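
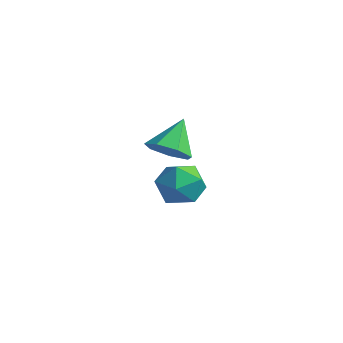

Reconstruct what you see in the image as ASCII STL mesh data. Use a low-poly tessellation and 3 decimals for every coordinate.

solid 
facet normal 0.181 -0.704 -0.686
outer loop
vertex 3.207 0.37 2.204
vertex 2.417 0.681 1.676
vertex 3.367 0.986 1.614
endloop
endfacet
facet normal 0.773 0.322 0.546
outer loop
vertex 3.207 0.37 2.204
vertex 3.367 0.986 1.614
vertex 2.103 1.899 2.864
endloop
endfacet
facet normal 0.181 -0.704 -0.686
outer loop
vertex 3.367 0.986 1.614
vertex 2.417 0.681 1.676
vertex 2.811 1.372 1.071
endloop
endfacet
facet normal 0.578 0.816 -0.012
outer loop
vertex 3.367 0.986 1.614
vertex 2.811 1.372 1.071
vertex 2.103 1.899 2.864
endloop
endfacet
facet normal 0.181 -0.704 -0.687
outer loop
vertex 2.811 1.372 1.071
vertex 2.417 0.681 1.676
vertex 1.958 1.238 0.984
endloop
endfacet
facet normal -0.115 0.940 -0.322
outer loop
vertex 2.811 1.372 1.071
vertex 1.958 1.238 0.984
vertex 2.103 1.899 2.864
endloop
endfacet
facet normal 0.181 -0.704 -0.687
outer loop
vertex 1.958 1.238 0.984
vertex 2.417 0.681 1.676
vertex 1.451 0.684 1.418
endloop
endfacet
facet normal -0.785 0.601 -0.151
outer loop
vertex 1.958 1.238 0.984
vertex 1.451 0.684 1.418
vertex 2.103 1.899 2.864
endloop
endfacet
facet normal 0.181 -0.705 -0.686
outer loop
vertex 1.451 0.684 1.418
vertex 2.417 0.681 1.676
vertex 1.67 0.128 2.047
endloop
endfacet
facet normal -0.927 0.055 0.371
outer loop
vertex 1.451 0.684 1.418
vertex 1.67 0.128 2.047
vertex 2.103 1.899 2.864
endloop
endfacet
facet normal 0.181 -0.705 -0.686
outer loop
vertex 1.67 0.128 2.047
vertex 2.417 0.681 1.676
vertex 2.452 -0.012 2.397
endloop
endfacet
facet normal -0.434 -0.288 0.854
outer loop
vertex 1.67 0.128 2.047
vertex 2.452 -0.012 2.397
vertex 2.103 1.899 2.864
endloop
endfacet
facet normal 0.181 -0.705 -0.686
outer loop
vertex 2.452 -0.012 2.397
vertex 2.417 0.681 1.676
vertex 3.207 0.37 2.204
endloop
endfacet
facet normal 0.323 -0.169 0.931
outer loop
vertex 2.452 -0.012 2.397
vertex 3.207 0.37 2.204
vertex 2.103 1.899 2.864
endloop
endfacet
facet normal 0.323 0.338 0.884
outer loop
vertex 0.063 4.807 -2.007
vertex 0.047 3.68 -1.57
vertex 1.046 4.109 -2.099
endloop
endfacet
facet normal 0.564 0.748 0.351
outer loop
vertex 0.063 4.807 -2.007
vertex 1.046 4.109 -2.099
vertex 0.707 4.802 -3.031
endloop
endfacet
facet normal 0.000 1.000 -0.005
outer loop
vertex 0.063 4.807 -2.007
vertex 0.707 4.802 -3.031
vertex -0.501 4.802 -3.077
endloop
endfacet
facet normal -0.590 0.747 0.307
outer loop
vertex 0.063 4.807 -2.007
vertex -0.501 4.802 -3.077
vertex -0.909 4.108 -2.174
endloop
endfacet
facet normal -0.390 0.338 0.857
outer loop
vertex 0.063 4.807 -2.007
vertex -0.909 4.108 -2.174
vertex 0.047 3.68 -1.57
endloop
endfacet
facet normal 0.938 0.333 -0.093
outer loop
vertex 0.707 4.802 -3.031
vertex 1.046 4.109 -2.099
vertex 1.089 3.672 -3.226
endloop
endfacet
facet normal 0.548 -0.329 0.769
outer loop
vertex 1.046 4.109 -2.099
vertex 0.047 3.68 -1.57
vertex 0.681 2.978 -2.323
endloop
endfacet
facet normal -0.605 -0.330 0.725
outer loop
vertex 0.047 3.68 -1.57
vertex -0.909 4.108 -2.174
vertex -0.527 2.978 -2.369
endloop
endfacet
facet normal -0.929 0.332 -0.164
outer loop
vertex -0.909 4.108 -2.174
vertex -0.501 4.802 -3.077
vertex -0.866 3.671 -3.301
endloop
endfacet
facet normal 0.026 0.742 -0.670
outer loop
vertex -0.501 4.802 -3.077
vertex 0.707 4.802 -3.031
vertex 0.133 4.1 -3.83
endloop
endfacet
facet normal 0.590 -0.747 -0.307
outer loop
vertex 0.117 2.973 -3.393
vertex 1.089 3.672 -3.226
vertex 0.681 2.978 -2.323
endloop
endfacet
facet normal -0.000 -1.000 0.005
outer loop
vertex 0.117 2.973 -3.393
vertex 0.681 2.978 -2.323
vertex -0.527 2.978 -2.369
endloop
endfacet
facet normal -0.564 -0.748 -0.351
outer loop
vertex 0.117 2.973 -3.393
vertex -0.527 2.978 -2.369
vertex -0.866 3.671 -3.301
endloop
endfacet
facet normal -0.323 -0.338 -0.884
outer loop
vertex 0.117 2.973 -3.393
vertex -0.866 3.671 -3.301
vertex 0.133 4.1 -3.83
endloop
endfacet
facet normal 0.390 -0.338 -0.857
outer loop
vertex 0.117 2.973 -3.393
vertex 0.133 4.1 -3.83
vertex 1.089 3.672 -3.226
endloop
endfacet
facet normal 0.929 -0.332 0.164
outer loop
vertex 0.681 2.978 -2.323
vertex 1.089 3.672 -3.226
vertex 1.046 4.109 -2.099
endloop
endfacet
facet normal -0.026 -0.742 0.670
outer loop
vertex -0.527 2.978 -2.369
vertex 0.681 2.978 -2.323
vertex 0.047 3.68 -1.57
endloop
endfacet
facet normal -0.938 -0.333 0.093
outer loop
vertex -0.866 3.671 -3.301
vertex -0.527 2.978 -2.369
vertex -0.909 4.108 -2.174
endloop
endfacet
facet normal -0.548 0.329 -0.769
outer loop
vertex 0.133 4.1 -3.83
vertex -0.866 3.671 -3.301
vertex -0.501 4.802 -3.077
endloop
endfacet
facet normal 0.605 0.330 -0.725
outer loop
vertex 1.089 3.672 -3.226
vertex 0.133 4.1 -3.83
vertex 0.707 4.802 -3.031
endloop
endfacet

endsolid


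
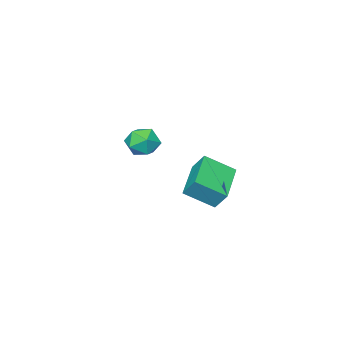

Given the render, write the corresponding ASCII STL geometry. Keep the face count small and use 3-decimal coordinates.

solid 
facet normal -0.795 -0.532 0.293
outer loop
vertex 1.076 2.498 4.519
vertex 0.195 3.393 3.754
vertex 1.172 1.921 3.732
endloop
endfacet
facet normal 0.599 -0.609 0.520
outer loop
vertex 2.705 2.947 3.166
vertex 1.076 2.498 4.519
vertex 1.172 1.921 3.732
endloop
endfacet
facet normal -0.794 -0.532 0.294
outer loop
vertex 1.172 1.921 3.732
vertex 0.195 3.393 3.754
vertex 0.291 2.815 2.968
endloop
endfacet
facet normal 0.098 -0.589 -0.802
outer loop
vertex 0.291 2.815 2.968
vertex 2.705 2.947 3.166
vertex 1.172 1.921 3.732
endloop
endfacet
facet normal -0.098 0.589 0.802
outer loop
vertex 1.076 2.498 4.519
vertex 1.728 4.419 3.188
vertex 0.195 3.393 3.754
endloop
endfacet
facet normal 0.600 -0.608 0.520
outer loop
vertex 2.609 3.525 3.952
vertex 1.076 2.498 4.519
vertex 2.705 2.947 3.166
endloop
endfacet
facet normal -0.098 0.589 0.802
outer loop
vertex 2.609 3.525 3.952
vertex 1.728 4.419 3.188
vertex 1.076 2.498 4.519
endloop
endfacet
facet normal -0.599 0.608 -0.520
outer loop
vertex 0.195 3.393 3.754
vertex 1.728 4.419 3.188
vertex 0.291 2.815 2.968
endloop
endfacet
facet normal 0.098 -0.589 -0.802
outer loop
vertex 1.824 3.842 2.401
vertex 2.705 2.947 3.166
vertex 0.291 2.815 2.968
endloop
endfacet
facet normal -0.600 0.609 -0.519
outer loop
vertex 0.291 2.815 2.968
vertex 1.728 4.419 3.188
vertex 1.824 3.842 2.401
endloop
endfacet
facet normal 0.795 0.531 -0.294
outer loop
vertex 1.824 3.842 2.401
vertex 2.609 3.525 3.952
vertex 2.705 2.947 3.166
endloop
endfacet
facet normal 0.794 0.532 -0.293
outer loop
vertex 1.728 4.419 3.188
vertex 2.609 3.525 3.952
vertex 1.824 3.842 2.401
endloop
endfacet
facet normal -0.227 0.769 0.598
outer loop
vertex 0.165 -0.906 3.797
vertex 0.234 -1.408 4.468
vertex 0.907 -0.989 4.185
endloop
endfacet
facet normal 0.107 0.994 0.008
outer loop
vertex 0.165 -0.906 3.797
vertex 0.907 -0.989 4.185
vertex 0.871 -0.978 3.345
endloop
endfacet
facet normal -0.276 0.784 -0.556
outer loop
vertex 0.165 -0.906 3.797
vertex 0.871 -0.978 3.345
vertex 0.177 -1.39 3.109
endloop
endfacet
facet normal -0.846 0.429 -0.316
outer loop
vertex 0.165 -0.906 3.797
vertex 0.177 -1.39 3.109
vertex -0.217 -1.656 3.803
endloop
endfacet
facet normal -0.816 0.419 0.397
outer loop
vertex 0.165 -0.906 3.797
vertex -0.217 -1.656 3.803
vertex 0.234 -1.408 4.468
endloop
endfacet
facet normal 0.741 0.671 -0.023
outer loop
vertex 0.871 -0.978 3.345
vertex 0.907 -0.989 4.185
vertex 1.377 -1.524 3.737
endloop
endfacet
facet normal 0.202 0.305 0.931
outer loop
vertex 0.907 -0.989 4.185
vertex 0.234 -1.408 4.468
vertex 0.983 -1.79 4.431
endloop
endfacet
facet normal -0.751 -0.261 0.607
outer loop
vertex 0.234 -1.408 4.468
vertex -0.217 -1.656 3.803
vertex 0.289 -2.202 4.195
endloop
endfacet
facet normal -0.800 -0.244 -0.548
outer loop
vertex -0.217 -1.656 3.803
vertex 0.177 -1.39 3.109
vertex 0.253 -2.191 3.355
endloop
endfacet
facet normal 0.122 0.330 -0.936
outer loop
vertex 0.177 -1.39 3.109
vertex 0.871 -0.978 3.345
vertex 0.926 -1.772 3.072
endloop
endfacet
facet normal 0.846 -0.429 0.316
outer loop
vertex 0.995 -2.274 3.743
vertex 1.377 -1.524 3.737
vertex 0.983 -1.79 4.431
endloop
endfacet
facet normal 0.276 -0.784 0.556
outer loop
vertex 0.995 -2.274 3.743
vertex 0.983 -1.79 4.431
vertex 0.289 -2.202 4.195
endloop
endfacet
facet normal -0.107 -0.994 -0.008
outer loop
vertex 0.995 -2.274 3.743
vertex 0.289 -2.202 4.195
vertex 0.253 -2.191 3.355
endloop
endfacet
facet normal 0.227 -0.769 -0.598
outer loop
vertex 0.995 -2.274 3.743
vertex 0.253 -2.191 3.355
vertex 0.926 -1.772 3.072
endloop
endfacet
facet normal 0.816 -0.419 -0.397
outer loop
vertex 0.995 -2.274 3.743
vertex 0.926 -1.772 3.072
vertex 1.377 -1.524 3.737
endloop
endfacet
facet normal 0.800 0.244 0.548
outer loop
vertex 0.983 -1.79 4.431
vertex 1.377 -1.524 3.737
vertex 0.907 -0.989 4.185
endloop
endfacet
facet normal -0.122 -0.330 0.936
outer loop
vertex 0.289 -2.202 4.195
vertex 0.983 -1.79 4.431
vertex 0.234 -1.408 4.468
endloop
endfacet
facet normal -0.741 -0.671 0.023
outer loop
vertex 0.253 -2.191 3.355
vertex 0.289 -2.202 4.195
vertex -0.217 -1.656 3.803
endloop
endfacet
facet normal -0.202 -0.305 -0.931
outer loop
vertex 0.926 -1.772 3.072
vertex 0.253 -2.191 3.355
vertex 0.177 -1.39 3.109
endloop
endfacet
facet normal 0.751 0.261 -0.607
outer loop
vertex 1.377 -1.524 3.737
vertex 0.926 -1.772 3.072
vertex 0.871 -0.978 3.345
endloop
endfacet

endsolid


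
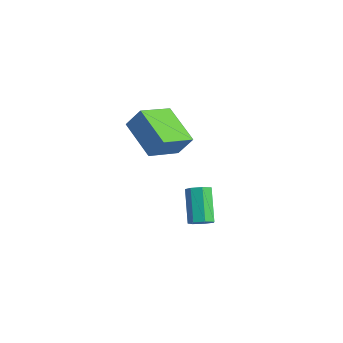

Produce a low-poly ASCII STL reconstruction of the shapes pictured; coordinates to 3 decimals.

solid 
facet normal 0.599 -0.317 -0.735
outer loop
vertex 0.489 -2.73 -0.573
vertex 0.105 -2.637 -0.926
vertex 0.486 -2.309 -0.757
endloop
endfacet
facet normal 0.801 0.245 0.547
outer loop
vertex 0.489 -2.73 -0.573
vertex 0.486 -2.309 -0.757
vertex -0.481 -2.217 0.619
endloop
endfacet
facet normal 0.801 0.245 0.546
outer loop
vertex -0.481 -2.217 0.619
vertex 0.486 -2.309 -0.757
vertex -0.484 -1.795 0.434
endloop
endfacet
facet normal -0.598 0.318 0.735
outer loop
vertex -0.481 -2.217 0.619
vertex -0.484 -1.795 0.434
vertex -0.865 -2.123 0.266
endloop
endfacet
facet normal 0.599 -0.316 -0.736
outer loop
vertex 0.486 -2.309 -0.757
vertex 0.105 -2.637 -0.926
vertex 0.196 -2.134 -1.068
endloop
endfacet
facet normal 0.494 0.869 0.028
outer loop
vertex 0.486 -2.309 -0.757
vertex 0.196 -2.134 -1.068
vertex -0.484 -1.795 0.434
endloop
endfacet
facet normal 0.493 0.870 0.027
outer loop
vertex -0.484 -1.795 0.434
vertex 0.196 -2.134 -1.068
vertex -0.774 -1.621 0.123
endloop
endfacet
facet normal -0.598 0.318 0.736
outer loop
vertex -0.484 -1.795 0.434
vertex -0.774 -1.621 0.123
vertex -0.865 -2.123 0.266
endloop
endfacet
facet normal 0.598 -0.316 -0.736
outer loop
vertex 0.196 -2.134 -1.068
vertex 0.105 -2.637 -0.926
vertex -0.163 -2.338 -1.272
endloop
endfacet
facet normal -0.185 0.839 -0.512
outer loop
vertex 0.196 -2.134 -1.068
vertex -0.163 -2.338 -1.272
vertex -0.774 -1.621 0.123
endloop
endfacet
facet normal -0.185 0.839 -0.512
outer loop
vertex -0.774 -1.621 0.123
vertex -0.163 -2.338 -1.272
vertex -1.133 -1.825 -0.081
endloop
endfacet
facet normal -0.599 0.318 0.735
outer loop
vertex -0.774 -1.621 0.123
vertex -1.133 -1.825 -0.081
vertex -0.865 -2.123 0.266
endloop
endfacet
facet normal 0.599 -0.316 -0.736
outer loop
vertex -0.163 -2.338 -1.272
vertex 0.105 -2.637 -0.926
vertex -0.319 -2.767 -1.215
endloop
endfacet
facet normal -0.725 0.175 -0.666
outer loop
vertex -0.163 -2.338 -1.272
vertex -0.319 -2.767 -1.215
vertex -1.133 -1.825 -0.081
endloop
endfacet
facet normal -0.724 0.177 -0.667
outer loop
vertex -1.133 -1.825 -0.081
vertex -0.319 -2.767 -1.215
vertex -1.29 -2.253 -0.024
endloop
endfacet
facet normal -0.599 0.318 0.735
outer loop
vertex -1.133 -1.825 -0.081
vertex -1.29 -2.253 -0.024
vertex -0.865 -2.123 0.266
endloop
endfacet
facet normal 0.599 -0.319 -0.735
outer loop
vertex -0.319 -2.767 -1.215
vertex 0.105 -2.637 -0.926
vertex -0.157 -3.097 -0.94
endloop
endfacet
facet normal -0.718 -0.618 -0.319
outer loop
vertex -0.319 -2.767 -1.215
vertex -0.157 -3.097 -0.94
vertex -1.29 -2.253 -0.024
endloop
endfacet
facet normal -0.718 -0.618 -0.319
outer loop
vertex -1.29 -2.253 -0.024
vertex -0.157 -3.097 -0.94
vertex -1.127 -2.584 0.251
endloop
endfacet
facet normal -0.599 0.316 0.736
outer loop
vertex -1.29 -2.253 -0.024
vertex -1.127 -2.584 0.251
vertex -0.865 -2.123 0.266
endloop
endfacet
facet normal 0.598 -0.318 -0.735
outer loop
vertex -0.157 -3.097 -0.94
vertex 0.105 -2.637 -0.926
vertex 0.203 -3.081 -0.654
endloop
endfacet
facet normal -0.171 -0.948 0.269
outer loop
vertex -0.157 -3.097 -0.94
vertex 0.203 -3.081 -0.654
vertex -1.127 -2.584 0.251
endloop
endfacet
facet normal -0.171 -0.948 0.269
outer loop
vertex -1.127 -2.584 0.251
vertex 0.203 -3.081 -0.654
vertex -0.767 -2.568 0.537
endloop
endfacet
facet normal -0.599 0.316 0.736
outer loop
vertex -1.127 -2.584 0.251
vertex -0.767 -2.568 0.537
vertex -0.865 -2.123 0.266
endloop
endfacet
facet normal 0.599 -0.318 -0.735
outer loop
vertex 0.203 -3.081 -0.654
vertex 0.105 -2.637 -0.926
vertex 0.489 -2.73 -0.573
endloop
endfacet
facet normal 0.505 -0.563 0.654
outer loop
vertex 0.203 -3.081 -0.654
vertex 0.489 -2.73 -0.573
vertex -0.767 -2.568 0.537
endloop
endfacet
facet normal 0.505 -0.564 0.654
outer loop
vertex -0.767 -2.568 0.537
vertex 0.489 -2.73 -0.573
vertex -0.481 -2.217 0.619
endloop
endfacet
facet normal -0.599 0.316 0.736
outer loop
vertex -0.767 -2.568 0.537
vertex -0.481 -2.217 0.619
vertex -0.865 -2.123 0.266
endloop
endfacet
facet normal -0.894 0.015 0.447
outer loop
vertex -1.591 -4.277 5.082
vertex -1.827 -2.816 4.56
vertex -2.029 -4.657 4.219
endloop
endfacet
facet normal 0.151 -0.931 0.333
outer loop
vertex -0.393 -4.684 3.4
vertex -1.591 -4.277 5.082
vertex -2.029 -4.657 4.219
endloop
endfacet
facet normal -0.894 0.015 0.448
outer loop
vertex -2.029 -4.657 4.219
vertex -1.827 -2.816 4.56
vertex -2.266 -3.195 3.697
endloop
endfacet
facet normal -0.422 -0.365 -0.830
outer loop
vertex -2.266 -3.195 3.697
vertex -0.393 -4.684 3.4
vertex -2.029 -4.657 4.219
endloop
endfacet
facet normal 0.422 0.365 0.830
outer loop
vertex -1.591 -4.277 5.082
vertex -0.191 -2.843 3.741
vertex -1.827 -2.816 4.56
endloop
endfacet
facet normal 0.150 -0.931 0.332
outer loop
vertex 0.046 -4.305 4.263
vertex -1.591 -4.277 5.082
vertex -0.393 -4.684 3.4
endloop
endfacet
facet normal 0.422 0.365 0.830
outer loop
vertex 0.046 -4.305 4.263
vertex -0.191 -2.843 3.741
vertex -1.591 -4.277 5.082
endloop
endfacet
facet normal -0.151 0.931 -0.332
outer loop
vertex -1.827 -2.816 4.56
vertex -0.191 -2.843 3.741
vertex -2.266 -3.195 3.697
endloop
endfacet
facet normal -0.422 -0.365 -0.830
outer loop
vertex -0.629 -3.223 2.878
vertex -0.393 -4.684 3.4
vertex -2.266 -3.195 3.697
endloop
endfacet
facet normal -0.151 0.931 -0.333
outer loop
vertex -2.266 -3.195 3.697
vertex -0.191 -2.843 3.741
vertex -0.629 -3.223 2.878
endloop
endfacet
facet normal 0.894 -0.016 -0.448
outer loop
vertex -0.629 -3.223 2.878
vertex 0.046 -4.305 4.263
vertex -0.393 -4.684 3.4
endloop
endfacet
facet normal 0.894 -0.015 -0.447
outer loop
vertex -0.191 -2.843 3.741
vertex 0.046 -4.305 4.263
vertex -0.629 -3.223 2.878
endloop
endfacet

endsolid


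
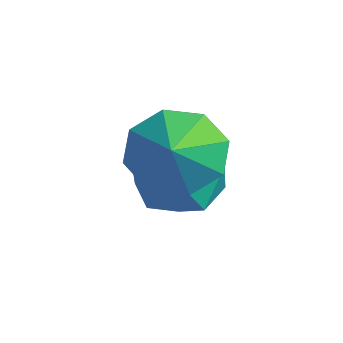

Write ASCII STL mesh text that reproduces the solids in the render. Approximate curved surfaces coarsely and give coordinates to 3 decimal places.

solid 
facet normal -0.724 0.427 -0.542
outer loop
vertex -1.375 -1.03 2.287
vertex -1.929 -1.023 3.033
vertex -1.309 -0.433 2.669
endloop
endfacet
facet normal 0.989 -0.016 -0.145
outer loop
vertex -1.375 -1.03 2.287
vertex -1.309 -0.433 2.669
vertex -1.191 -1.457 3.587
endloop
endfacet
facet normal -0.724 0.426 -0.543
outer loop
vertex -1.309 -0.433 2.669
vertex -1.929 -1.023 3.033
vertex -1.607 -0.181 3.264
endloop
endfacet
facet normal 0.886 0.362 0.290
outer loop
vertex -1.309 -0.433 2.669
vertex -1.607 -0.181 3.264
vertex -1.191 -1.457 3.587
endloop
endfacet
facet normal -0.725 0.426 -0.542
outer loop
vertex -1.607 -0.181 3.264
vertex -1.929 -1.023 3.033
vertex -2.093 -0.422 3.725
endloop
endfacet
facet normal 0.538 0.367 0.759
outer loop
vertex -1.607 -0.181 3.264
vertex -2.093 -0.422 3.725
vertex -1.191 -1.457 3.587
endloop
endfacet
facet normal -0.724 0.427 -0.542
outer loop
vertex -2.093 -0.422 3.725
vertex -1.929 -1.023 3.033
vertex -2.484 -1.015 3.78
endloop
endfacet
facet normal 0.146 -0.005 0.989
outer loop
vertex -2.093 -0.422 3.725
vertex -2.484 -1.015 3.78
vertex -1.191 -1.457 3.587
endloop
endfacet
facet normal -0.724 0.426 -0.543
outer loop
vertex -2.484 -1.015 3.78
vertex -1.929 -1.023 3.033
vertex -2.549 -1.612 3.398
endloop
endfacet
facet normal -0.057 -0.534 0.844
outer loop
vertex -2.484 -1.015 3.78
vertex -2.549 -1.612 3.398
vertex -1.191 -1.457 3.587
endloop
endfacet
facet normal -0.724 0.426 -0.542
outer loop
vertex -2.549 -1.612 3.398
vertex -1.929 -1.023 3.033
vertex -2.252 -1.864 2.803
endloop
endfacet
facet normal 0.047 -0.911 0.409
outer loop
vertex -2.549 -1.612 3.398
vertex -2.252 -1.864 2.803
vertex -1.191 -1.457 3.587
endloop
endfacet
facet normal -0.724 0.426 -0.542
outer loop
vertex -2.252 -1.864 2.803
vertex -1.929 -1.023 3.033
vertex -1.765 -1.623 2.342
endloop
endfacet
facet normal 0.396 -0.916 -0.060
outer loop
vertex -2.252 -1.864 2.803
vertex -1.765 -1.623 2.342
vertex -1.191 -1.457 3.587
endloop
endfacet
facet normal -0.724 0.426 -0.542
outer loop
vertex -1.765 -1.623 2.342
vertex -1.929 -1.023 3.033
vertex -1.375 -1.03 2.287
endloop
endfacet
facet normal 0.787 -0.544 -0.290
outer loop
vertex -1.765 -1.623 2.342
vertex -1.375 -1.03 2.287
vertex -1.191 -1.457 3.587
endloop
endfacet
facet normal 0.131 0.599 0.790
outer loop
vertex -3.145 0.217 2.254
vertex -2.791 -0.555 2.78
vertex -2.167 0.013 2.246
endloop
endfacet
facet normal 0.202 0.962 0.181
outer loop
vertex -3.145 0.217 2.254
vertex -2.167 0.013 2.246
vertex -2.631 0.27 1.399
endloop
endfacet
facet normal -0.405 0.895 -0.188
outer loop
vertex -3.145 0.217 2.254
vertex -2.631 0.27 1.399
vertex -3.542 -0.14 1.41
endloop
endfacet
facet normal -0.851 0.489 0.193
outer loop
vertex -3.145 0.217 2.254
vertex -3.542 -0.14 1.41
vertex -3.641 -0.65 2.263
endloop
endfacet
facet normal -0.520 0.305 0.798
outer loop
vertex -3.145 0.217 2.254
vertex -3.641 -0.65 2.263
vertex -2.791 -0.555 2.78
endloop
endfacet
facet normal 0.725 0.659 -0.197
outer loop
vertex -2.631 0.27 1.399
vertex -2.167 0.013 2.246
vertex -1.959 -0.47 1.397
endloop
endfacet
facet normal 0.611 0.070 0.789
outer loop
vertex -2.167 0.013 2.246
vertex -2.791 -0.555 2.78
vertex -2.058 -0.98 2.25
endloop
endfacet
facet normal -0.442 -0.404 0.801
outer loop
vertex -2.791 -0.555 2.78
vertex -3.641 -0.65 2.263
vertex -2.969 -1.39 2.261
endloop
endfacet
facet normal -0.978 -0.108 -0.178
outer loop
vertex -3.641 -0.65 2.263
vertex -3.542 -0.14 1.41
vertex -3.433 -1.133 1.414
endloop
endfacet
facet normal -0.257 0.549 -0.795
outer loop
vertex -3.542 -0.14 1.41
vertex -2.631 0.27 1.399
vertex -2.809 -0.565 0.88
endloop
endfacet
facet normal 0.851 -0.489 -0.193
outer loop
vertex -2.455 -1.337 1.406
vertex -1.959 -0.47 1.397
vertex -2.058 -0.98 2.25
endloop
endfacet
facet normal 0.405 -0.895 0.188
outer loop
vertex -2.455 -1.337 1.406
vertex -2.058 -0.98 2.25
vertex -2.969 -1.39 2.261
endloop
endfacet
facet normal -0.202 -0.962 -0.181
outer loop
vertex -2.455 -1.337 1.406
vertex -2.969 -1.39 2.261
vertex -3.433 -1.133 1.414
endloop
endfacet
facet normal -0.131 -0.599 -0.790
outer loop
vertex -2.455 -1.337 1.406
vertex -3.433 -1.133 1.414
vertex -2.809 -0.565 0.88
endloop
endfacet
facet normal 0.520 -0.305 -0.798
outer loop
vertex -2.455 -1.337 1.406
vertex -2.809 -0.565 0.88
vertex -1.959 -0.47 1.397
endloop
endfacet
facet normal 0.978 0.108 0.178
outer loop
vertex -2.058 -0.98 2.25
vertex -1.959 -0.47 1.397
vertex -2.167 0.013 2.246
endloop
endfacet
facet normal 0.257 -0.549 0.795
outer loop
vertex -2.969 -1.39 2.261
vertex -2.058 -0.98 2.25
vertex -2.791 -0.555 2.78
endloop
endfacet
facet normal -0.725 -0.659 0.197
outer loop
vertex -3.433 -1.133 1.414
vertex -2.969 -1.39 2.261
vertex -3.641 -0.65 2.263
endloop
endfacet
facet normal -0.611 -0.070 -0.789
outer loop
vertex -2.809 -0.565 0.88
vertex -3.433 -1.133 1.414
vertex -3.542 -0.14 1.41
endloop
endfacet
facet normal 0.442 0.404 -0.801
outer loop
vertex -1.959 -0.47 1.397
vertex -2.809 -0.565 0.88
vertex -2.631 0.27 1.399
endloop
endfacet

endsolid


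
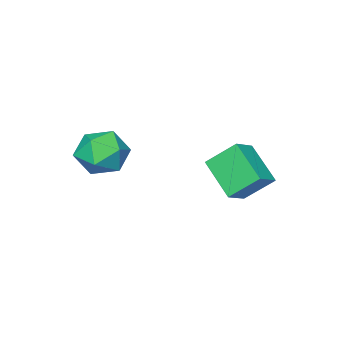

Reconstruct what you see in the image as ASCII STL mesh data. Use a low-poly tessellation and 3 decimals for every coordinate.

solid 
facet normal -0.450 0.585 0.675
outer loop
vertex -2.8 2.856 3.761
vertex -2.504 4.198 2.795
vertex -3.667 2.718 3.303
endloop
endfacet
facet normal -0.177 -0.799 0.575
outer loop
vertex -3.056 1.922 2.385
vertex -2.8 2.856 3.761
vertex -3.667 2.718 3.303
endloop
endfacet
facet normal -0.450 0.585 0.675
outer loop
vertex -3.667 2.718 3.303
vertex -2.504 4.198 2.795
vertex -3.371 4.06 2.337
endloop
endfacet
facet normal -0.876 -0.139 -0.462
outer loop
vertex -3.371 4.06 2.337
vertex -3.056 1.922 2.385
vertex -3.667 2.718 3.303
endloop
endfacet
facet normal 0.876 0.139 0.462
outer loop
vertex -2.8 2.856 3.761
vertex -1.893 3.402 1.877
vertex -2.504 4.198 2.795
endloop
endfacet
facet normal -0.177 -0.799 0.575
outer loop
vertex -2.189 2.06 2.843
vertex -2.8 2.856 3.761
vertex -3.056 1.922 2.385
endloop
endfacet
facet normal 0.876 0.139 0.462
outer loop
vertex -2.189 2.06 2.843
vertex -1.893 3.402 1.877
vertex -2.8 2.856 3.761
endloop
endfacet
facet normal 0.177 0.799 -0.575
outer loop
vertex -2.504 4.198 2.795
vertex -1.893 3.402 1.877
vertex -3.371 4.06 2.337
endloop
endfacet
facet normal -0.876 -0.139 -0.462
outer loop
vertex -2.76 3.264 1.419
vertex -3.056 1.922 2.385
vertex -3.371 4.06 2.337
endloop
endfacet
facet normal 0.177 0.799 -0.575
outer loop
vertex -3.371 4.06 2.337
vertex -1.893 3.402 1.877
vertex -2.76 3.264 1.419
endloop
endfacet
facet normal 0.450 -0.585 -0.675
outer loop
vertex -2.76 3.264 1.419
vertex -2.189 2.06 2.843
vertex -3.056 1.922 2.385
endloop
endfacet
facet normal 0.450 -0.585 -0.675
outer loop
vertex -1.893 3.402 1.877
vertex -2.189 2.06 2.843
vertex -2.76 3.264 1.419
endloop
endfacet
facet normal -0.916 -0.005 0.400
outer loop
vertex 0.023 0.972 3.804
vertex 0.058 -0.003 3.872
vertex 0.378 0.55 4.612
endloop
endfacet
facet normal -0.570 0.598 0.563
outer loop
vertex 0.023 0.972 3.804
vertex 0.378 0.55 4.612
vertex 0.824 1.333 4.232
endloop
endfacet
facet normal -0.389 0.920 -0.047
outer loop
vertex 0.023 0.972 3.804
vertex 0.824 1.333 4.232
vertex 0.779 1.264 3.258
endloop
endfacet
facet normal -0.624 0.516 -0.588
outer loop
vertex 0.023 0.972 3.804
vertex 0.779 1.264 3.258
vertex 0.306 0.438 3.035
endloop
endfacet
facet normal -0.949 -0.056 -0.311
outer loop
vertex 0.023 0.972 3.804
vertex 0.306 0.438 3.035
vertex 0.058 -0.003 3.872
endloop
endfacet
facet normal 0.030 0.423 0.906
outer loop
vertex 0.824 1.333 4.232
vertex 0.378 0.55 4.612
vertex 1.354 0.582 4.565
endloop
endfacet
facet normal -0.529 -0.554 0.643
outer loop
vertex 0.378 0.55 4.612
vertex 0.058 -0.003 3.872
vertex 0.881 -0.244 4.342
endloop
endfacet
facet normal -0.582 -0.636 -0.507
outer loop
vertex 0.058 -0.003 3.872
vertex 0.306 0.438 3.035
vertex 0.836 -0.313 3.368
endloop
endfacet
facet normal -0.056 0.290 -0.955
outer loop
vertex 0.306 0.438 3.035
vertex 0.779 1.264 3.258
vertex 1.282 0.47 2.988
endloop
endfacet
facet normal 0.323 0.943 -0.082
outer loop
vertex 0.779 1.264 3.258
vertex 0.824 1.333 4.232
vertex 1.602 1.023 3.728
endloop
endfacet
facet normal 0.624 -0.516 0.588
outer loop
vertex 1.637 0.048 3.796
vertex 1.354 0.582 4.565
vertex 0.881 -0.244 4.342
endloop
endfacet
facet normal 0.389 -0.920 0.047
outer loop
vertex 1.637 0.048 3.796
vertex 0.881 -0.244 4.342
vertex 0.836 -0.313 3.368
endloop
endfacet
facet normal 0.570 -0.598 -0.563
outer loop
vertex 1.637 0.048 3.796
vertex 0.836 -0.313 3.368
vertex 1.282 0.47 2.988
endloop
endfacet
facet normal 0.916 0.005 -0.400
outer loop
vertex 1.637 0.048 3.796
vertex 1.282 0.47 2.988
vertex 1.602 1.023 3.728
endloop
endfacet
facet normal 0.949 0.056 0.311
outer loop
vertex 1.637 0.048 3.796
vertex 1.602 1.023 3.728
vertex 1.354 0.582 4.565
endloop
endfacet
facet normal 0.056 -0.290 0.955
outer loop
vertex 0.881 -0.244 4.342
vertex 1.354 0.582 4.565
vertex 0.378 0.55 4.612
endloop
endfacet
facet normal -0.323 -0.943 0.082
outer loop
vertex 0.836 -0.313 3.368
vertex 0.881 -0.244 4.342
vertex 0.058 -0.003 3.872
endloop
endfacet
facet normal -0.030 -0.423 -0.906
outer loop
vertex 1.282 0.47 2.988
vertex 0.836 -0.313 3.368
vertex 0.306 0.438 3.035
endloop
endfacet
facet normal 0.529 0.554 -0.643
outer loop
vertex 1.602 1.023 3.728
vertex 1.282 0.47 2.988
vertex 0.779 1.264 3.258
endloop
endfacet
facet normal 0.582 0.636 0.507
outer loop
vertex 1.354 0.582 4.565
vertex 1.602 1.023 3.728
vertex 0.824 1.333 4.232
endloop
endfacet

endsolid


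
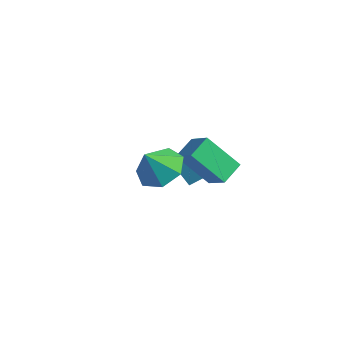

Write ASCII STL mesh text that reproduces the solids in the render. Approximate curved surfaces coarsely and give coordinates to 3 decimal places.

solid 
facet normal -0.605 -0.351 0.715
outer loop
vertex 1.662 1.918 2.109
vertex 0.588 2.128 1.302
vertex 1.777 0.837 1.676
endloop
endfacet
facet normal 0.790 -0.154 0.594
outer loop
vertex 3.012 1.552 0.218
vertex 1.662 1.918 2.109
vertex 1.777 0.837 1.676
endloop
endfacet
facet normal -0.605 -0.351 0.715
outer loop
vertex 1.777 0.837 1.676
vertex 0.588 2.128 1.302
vertex 0.703 1.047 0.869
endloop
endfacet
facet normal 0.098 -0.924 -0.370
outer loop
vertex 0.703 1.047 0.869
vertex 3.012 1.552 0.218
vertex 1.777 0.837 1.676
endloop
endfacet
facet normal -0.098 0.924 0.370
outer loop
vertex 1.662 1.918 2.109
vertex 1.823 2.843 -0.156
vertex 0.588 2.128 1.302
endloop
endfacet
facet normal 0.790 -0.154 0.594
outer loop
vertex 2.897 2.633 0.651
vertex 1.662 1.918 2.109
vertex 3.012 1.552 0.218
endloop
endfacet
facet normal -0.098 0.924 0.370
outer loop
vertex 2.897 2.633 0.651
vertex 1.823 2.843 -0.156
vertex 1.662 1.918 2.109
endloop
endfacet
facet normal -0.790 0.154 -0.594
outer loop
vertex 0.588 2.128 1.302
vertex 1.823 2.843 -0.156
vertex 0.703 1.047 0.869
endloop
endfacet
facet normal 0.098 -0.924 -0.370
outer loop
vertex 1.938 1.762 -0.589
vertex 3.012 1.552 0.218
vertex 0.703 1.047 0.869
endloop
endfacet
facet normal -0.790 0.154 -0.594
outer loop
vertex 0.703 1.047 0.869
vertex 1.823 2.843 -0.156
vertex 1.938 1.762 -0.589
endloop
endfacet
facet normal 0.605 0.351 -0.715
outer loop
vertex 1.938 1.762 -0.589
vertex 2.897 2.633 0.651
vertex 3.012 1.552 0.218
endloop
endfacet
facet normal 0.605 0.351 -0.715
outer loop
vertex 1.823 2.843 -0.156
vertex 2.897 2.633 0.651
vertex 1.938 1.762 -0.589
endloop
endfacet
facet normal 0.137 0.516 -0.846
outer loop
vertex 3.12 -1.004 3.444
vertex 2.582 -1.772 2.889
vertex 2.186 -0.878 3.37
endloop
endfacet
facet normal -0.022 0.381 0.924
outer loop
vertex 3.12 -1.004 3.444
vertex 2.186 -0.878 3.37
vertex 2.398 -2.468 4.031
endloop
endfacet
facet normal 0.136 0.515 -0.846
outer loop
vertex 2.186 -0.878 3.37
vertex 2.582 -1.772 2.889
vertex 1.549 -1.426 2.934
endloop
endfacet
facet normal -0.668 0.208 0.715
outer loop
vertex 2.186 -0.878 3.37
vertex 1.549 -1.426 2.934
vertex 2.398 -2.468 4.031
endloop
endfacet
facet normal 0.136 0.516 -0.846
outer loop
vertex 1.549 -1.426 2.934
vertex 2.582 -1.772 2.889
vertex 1.691 -2.234 2.464
endloop
endfacet
facet normal -0.872 -0.352 0.341
outer loop
vertex 1.549 -1.426 2.934
vertex 1.691 -2.234 2.464
vertex 2.398 -2.468 4.031
endloop
endfacet
facet normal 0.136 0.515 -0.846
outer loop
vertex 1.691 -2.234 2.464
vertex 2.582 -1.772 2.889
vertex 2.503 -2.695 2.314
endloop
endfacet
facet normal -0.480 -0.873 0.086
outer loop
vertex 1.691 -2.234 2.464
vertex 2.503 -2.695 2.314
vertex 2.398 -2.468 4.031
endloop
endfacet
facet normal 0.136 0.515 -0.846
outer loop
vertex 2.503 -2.695 2.314
vertex 2.582 -1.772 2.889
vertex 3.375 -2.461 2.597
endloop
endfacet
facet normal 0.214 -0.967 0.141
outer loop
vertex 2.503 -2.695 2.314
vertex 3.375 -2.461 2.597
vertex 2.398 -2.468 4.031
endloop
endfacet
facet normal 0.136 0.515 -0.846
outer loop
vertex 3.375 -2.461 2.597
vertex 2.582 -1.772 2.889
vertex 3.649 -1.708 3.1
endloop
endfacet
facet normal 0.686 -0.560 0.465
outer loop
vertex 3.375 -2.461 2.597
vertex 3.649 -1.708 3.1
vertex 2.398 -2.468 4.031
endloop
endfacet
facet normal 0.136 0.516 -0.846
outer loop
vertex 3.649 -1.708 3.1
vertex 2.582 -1.772 2.889
vertex 3.12 -1.004 3.444
endloop
endfacet
facet normal 0.581 0.039 0.813
outer loop
vertex 3.649 -1.708 3.1
vertex 3.12 -1.004 3.444
vertex 2.398 -2.468 4.031
endloop
endfacet
facet normal -0.521 -0.615 -0.592
outer loop
vertex 0.017 2.6 -2.383
vertex -1.096 2.576 -1.378
vertex -0.481 3.531 -2.912
endloop
endfacet
facet normal 0.742 0.016 -0.670
outer loop
vertex 0.056 4.164 -2.302
vertex 0.017 2.6 -2.383
vertex -0.481 3.531 -2.912
endloop
endfacet
facet normal -0.521 -0.615 -0.592
outer loop
vertex -0.481 3.531 -2.912
vertex -1.096 2.576 -1.378
vertex -1.594 3.506 -1.906
endloop
endfacet
facet normal -0.422 0.789 -0.447
outer loop
vertex -1.594 3.506 -1.906
vertex 0.056 4.164 -2.302
vertex -0.481 3.531 -2.912
endloop
endfacet
facet normal 0.421 -0.789 0.448
outer loop
vertex 0.017 2.6 -2.383
vertex -0.559 3.209 -0.768
vertex -1.096 2.576 -1.378
endloop
endfacet
facet normal 0.742 0.016 -0.671
outer loop
vertex 0.554 3.234 -1.774
vertex 0.017 2.6 -2.383
vertex 0.056 4.164 -2.302
endloop
endfacet
facet normal 0.422 -0.788 0.448
outer loop
vertex 0.554 3.234 -1.774
vertex -0.559 3.209 -0.768
vertex 0.017 2.6 -2.383
endloop
endfacet
facet normal -0.742 -0.017 0.670
outer loop
vertex -1.096 2.576 -1.378
vertex -0.559 3.209 -0.768
vertex -1.594 3.506 -1.906
endloop
endfacet
facet normal -0.422 0.788 -0.448
outer loop
vertex -1.057 4.14 -1.297
vertex 0.056 4.164 -2.302
vertex -1.594 3.506 -1.906
endloop
endfacet
facet normal -0.742 -0.016 0.670
outer loop
vertex -1.594 3.506 -1.906
vertex -0.559 3.209 -0.768
vertex -1.057 4.14 -1.297
endloop
endfacet
facet normal 0.521 0.615 0.592
outer loop
vertex -1.057 4.14 -1.297
vertex 0.554 3.234 -1.774
vertex 0.056 4.164 -2.302
endloop
endfacet
facet normal 0.521 0.615 0.592
outer loop
vertex -0.559 3.209 -0.768
vertex 0.554 3.234 -1.774
vertex -1.057 4.14 -1.297
endloop
endfacet

endsolid


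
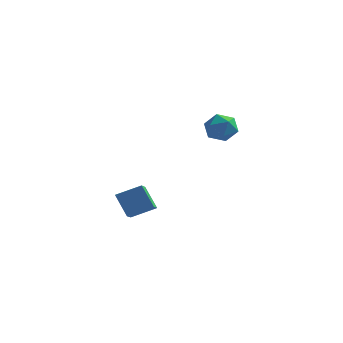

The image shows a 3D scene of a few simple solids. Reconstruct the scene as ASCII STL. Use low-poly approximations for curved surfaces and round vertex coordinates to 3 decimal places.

solid 
facet normal -0.075 0.625 0.777
outer loop
vertex 0.361 1.24 2.11
vertex 0.478 0.588 2.645
vertex 1.148 1.028 2.356
endloop
endfacet
facet normal 0.194 0.959 0.207
outer loop
vertex 0.361 1.24 2.11
vertex 1.148 1.028 2.356
vertex 0.996 1.234 1.543
endloop
endfacet
facet normal -0.281 0.904 -0.324
outer loop
vertex 0.361 1.24 2.11
vertex 0.996 1.234 1.543
vertex 0.233 0.921 1.331
endloop
endfacet
facet normal -0.841 0.536 -0.081
outer loop
vertex 0.361 1.24 2.11
vertex 0.233 0.921 1.331
vertex -0.087 0.522 2.012
endloop
endfacet
facet normal -0.714 0.363 0.599
outer loop
vertex 0.361 1.24 2.11
vertex -0.087 0.522 2.012
vertex 0.478 0.588 2.645
endloop
endfacet
facet normal 0.788 0.616 0.009
outer loop
vertex 0.996 1.234 1.543
vertex 1.148 1.028 2.356
vertex 1.507 0.578 1.728
endloop
endfacet
facet normal 0.353 0.074 0.933
outer loop
vertex 1.148 1.028 2.356
vertex 0.478 0.588 2.645
vertex 1.187 0.179 2.409
endloop
endfacet
facet normal -0.681 -0.349 0.644
outer loop
vertex 0.478 0.588 2.645
vertex -0.087 0.522 2.012
vertex 0.424 -0.134 2.197
endloop
endfacet
facet normal -0.887 -0.069 -0.457
outer loop
vertex -0.087 0.522 2.012
vertex 0.233 0.921 1.331
vertex 0.272 0.072 1.384
endloop
endfacet
facet normal 0.020 0.526 -0.850
outer loop
vertex 0.233 0.921 1.331
vertex 0.996 1.234 1.543
vertex 0.942 0.512 1.095
endloop
endfacet
facet normal 0.841 -0.536 0.081
outer loop
vertex 1.059 -0.14 1.63
vertex 1.507 0.578 1.728
vertex 1.187 0.179 2.409
endloop
endfacet
facet normal 0.281 -0.904 0.324
outer loop
vertex 1.059 -0.14 1.63
vertex 1.187 0.179 2.409
vertex 0.424 -0.134 2.197
endloop
endfacet
facet normal -0.194 -0.959 -0.207
outer loop
vertex 1.059 -0.14 1.63
vertex 0.424 -0.134 2.197
vertex 0.272 0.072 1.384
endloop
endfacet
facet normal 0.075 -0.625 -0.777
outer loop
vertex 1.059 -0.14 1.63
vertex 0.272 0.072 1.384
vertex 0.942 0.512 1.095
endloop
endfacet
facet normal 0.714 -0.363 -0.599
outer loop
vertex 1.059 -0.14 1.63
vertex 0.942 0.512 1.095
vertex 1.507 0.578 1.728
endloop
endfacet
facet normal 0.887 0.069 0.457
outer loop
vertex 1.187 0.179 2.409
vertex 1.507 0.578 1.728
vertex 1.148 1.028 2.356
endloop
endfacet
facet normal -0.020 -0.526 0.850
outer loop
vertex 0.424 -0.134 2.197
vertex 1.187 0.179 2.409
vertex 0.478 0.588 2.645
endloop
endfacet
facet normal -0.788 -0.616 -0.009
outer loop
vertex 0.272 0.072 1.384
vertex 0.424 -0.134 2.197
vertex -0.087 0.522 2.012
endloop
endfacet
facet normal -0.353 -0.074 -0.933
outer loop
vertex 0.942 0.512 1.095
vertex 0.272 0.072 1.384
vertex 0.233 0.921 1.331
endloop
endfacet
facet normal 0.681 0.349 -0.644
outer loop
vertex 1.507 0.578 1.728
vertex 0.942 0.512 1.095
vertex 0.996 1.234 1.543
endloop
endfacet
facet normal -0.539 0.278 0.795
outer loop
vertex -4.785 1.381 -3.403
vertex -3.671 1.917 -2.835
vertex -5.004 2.353 -3.892
endloop
endfacet
facet normal -0.819 -0.394 -0.417
outer loop
vertex -4.249 1.963 -5.005
vertex -4.785 1.381 -3.403
vertex -5.004 2.353 -3.892
endloop
endfacet
facet normal -0.539 0.278 0.795
outer loop
vertex -5.004 2.353 -3.892
vertex -3.671 1.917 -2.835
vertex -3.89 2.889 -3.324
endloop
endfacet
facet normal -0.197 0.876 -0.440
outer loop
vertex -3.89 2.889 -3.324
vertex -4.249 1.963 -5.005
vertex -5.004 2.353 -3.892
endloop
endfacet
facet normal 0.197 -0.876 0.440
outer loop
vertex -4.785 1.381 -3.403
vertex -2.916 1.527 -3.948
vertex -3.671 1.917 -2.835
endloop
endfacet
facet normal -0.819 -0.394 -0.417
outer loop
vertex -4.03 0.991 -4.516
vertex -4.785 1.381 -3.403
vertex -4.249 1.963 -5.005
endloop
endfacet
facet normal 0.197 -0.876 0.440
outer loop
vertex -4.03 0.991 -4.516
vertex -2.916 1.527 -3.948
vertex -4.785 1.381 -3.403
endloop
endfacet
facet normal 0.819 0.394 0.417
outer loop
vertex -3.671 1.917 -2.835
vertex -2.916 1.527 -3.948
vertex -3.89 2.889 -3.324
endloop
endfacet
facet normal -0.197 0.876 -0.440
outer loop
vertex -3.135 2.499 -4.437
vertex -4.249 1.963 -5.005
vertex -3.89 2.889 -3.324
endloop
endfacet
facet normal 0.819 0.394 0.417
outer loop
vertex -3.89 2.889 -3.324
vertex -2.916 1.527 -3.948
vertex -3.135 2.499 -4.437
endloop
endfacet
facet normal 0.539 -0.278 -0.795
outer loop
vertex -3.135 2.499 -4.437
vertex -4.03 0.991 -4.516
vertex -4.249 1.963 -5.005
endloop
endfacet
facet normal 0.539 -0.278 -0.795
outer loop
vertex -2.916 1.527 -3.948
vertex -4.03 0.991 -4.516
vertex -3.135 2.499 -4.437
endloop
endfacet

endsolid


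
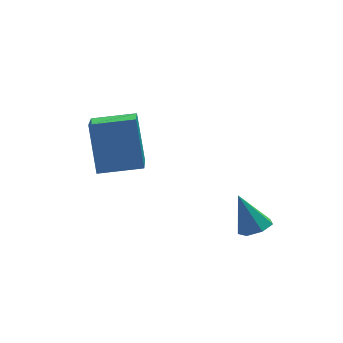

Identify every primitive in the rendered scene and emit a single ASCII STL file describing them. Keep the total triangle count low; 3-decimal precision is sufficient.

solid 
facet normal -0.981 0.154 -0.120
outer loop
vertex -1.908 3.646 -0.35
vertex -1.484 5.545 -1.378
vertex -1.845 2.679 -2.111
endloop
endfacet
facet normal -0.193 -0.863 0.467
outer loop
vertex -0.296 2.435 -1.922
vertex -1.908 3.646 -0.35
vertex -1.845 2.679 -2.111
endloop
endfacet
facet normal -0.981 0.154 -0.120
outer loop
vertex -1.845 2.679 -2.111
vertex -1.484 5.545 -1.378
vertex -1.421 4.577 -3.139
endloop
endfacet
facet normal 0.031 -0.481 -0.876
outer loop
vertex -1.421 4.577 -3.139
vertex -0.296 2.435 -1.922
vertex -1.845 2.679 -2.111
endloop
endfacet
facet normal -0.031 0.481 0.876
outer loop
vertex -1.908 3.646 -0.35
vertex 0.065 5.301 -1.189
vertex -1.484 5.545 -1.378
endloop
endfacet
facet normal -0.192 -0.863 0.467
outer loop
vertex -0.359 3.403 -0.161
vertex -1.908 3.646 -0.35
vertex -0.296 2.435 -1.922
endloop
endfacet
facet normal -0.031 0.481 0.876
outer loop
vertex -0.359 3.403 -0.161
vertex 0.065 5.301 -1.189
vertex -1.908 3.646 -0.35
endloop
endfacet
facet normal 0.193 0.863 -0.467
outer loop
vertex -1.484 5.545 -1.378
vertex 0.065 5.301 -1.189
vertex -1.421 4.577 -3.139
endloop
endfacet
facet normal 0.031 -0.481 -0.876
outer loop
vertex 0.128 4.334 -2.95
vertex -0.296 2.435 -1.922
vertex -1.421 4.577 -3.139
endloop
endfacet
facet normal 0.192 0.863 -0.467
outer loop
vertex -1.421 4.577 -3.139
vertex 0.065 5.301 -1.189
vertex 0.128 4.334 -2.95
endloop
endfacet
facet normal 0.981 -0.154 0.120
outer loop
vertex 0.128 4.334 -2.95
vertex -0.359 3.403 -0.161
vertex -0.296 2.435 -1.922
endloop
endfacet
facet normal 0.981 -0.154 0.120
outer loop
vertex 0.065 5.301 -1.189
vertex -0.359 3.403 -0.161
vertex 0.128 4.334 -2.95
endloop
endfacet
facet normal 0.323 -0.329 -0.887
outer loop
vertex 3.687 1.143 -4.238
vertex 3.114 0.882 -4.35
vertex 3.319 1.471 -4.494
endloop
endfacet
facet normal 0.516 0.806 0.291
outer loop
vertex 3.687 1.143 -4.238
vertex 3.319 1.471 -4.494
vertex 2.626 1.378 -3.01
endloop
endfacet
facet normal 0.322 -0.329 -0.887
outer loop
vertex 3.319 1.471 -4.494
vertex 3.114 0.882 -4.35
vertex 2.796 1.355 -4.641
endloop
endfacet
facet normal -0.207 0.978 -0.035
outer loop
vertex 3.319 1.471 -4.494
vertex 2.796 1.355 -4.641
vertex 2.626 1.378 -3.01
endloop
endfacet
facet normal 0.323 -0.329 -0.887
outer loop
vertex 2.796 1.355 -4.641
vertex 3.114 0.882 -4.35
vertex 2.513 0.883 -4.569
endloop
endfacet
facet normal -0.860 0.501 -0.097
outer loop
vertex 2.796 1.355 -4.641
vertex 2.513 0.883 -4.569
vertex 2.626 1.378 -3.01
endloop
endfacet
facet normal 0.323 -0.328 -0.888
outer loop
vertex 2.513 0.883 -4.569
vertex 3.114 0.882 -4.35
vertex 2.682 0.41 -4.333
endloop
endfacet
facet normal -0.952 -0.264 0.153
outer loop
vertex 2.513 0.883 -4.569
vertex 2.682 0.41 -4.333
vertex 2.626 1.378 -3.01
endloop
endfacet
facet normal 0.324 -0.328 -0.887
outer loop
vertex 2.682 0.41 -4.333
vertex 3.114 0.882 -4.35
vertex 3.176 0.292 -4.109
endloop
endfacet
facet normal -0.416 -0.742 0.526
outer loop
vertex 2.682 0.41 -4.333
vertex 3.176 0.292 -4.109
vertex 2.626 1.378 -3.01
endloop
endfacet
facet normal 0.322 -0.329 -0.888
outer loop
vertex 3.176 0.292 -4.109
vertex 3.114 0.882 -4.35
vertex 3.624 0.618 -4.067
endloop
endfacet
facet normal 0.348 -0.574 0.741
outer loop
vertex 3.176 0.292 -4.109
vertex 3.624 0.618 -4.067
vertex 2.626 1.378 -3.01
endloop
endfacet
facet normal 0.323 -0.328 -0.888
outer loop
vertex 3.624 0.618 -4.067
vertex 3.114 0.882 -4.35
vertex 3.687 1.143 -4.238
endloop
endfacet
facet normal 0.762 0.116 0.637
outer loop
vertex 3.624 0.618 -4.067
vertex 3.687 1.143 -4.238
vertex 2.626 1.378 -3.01
endloop
endfacet

endsolid


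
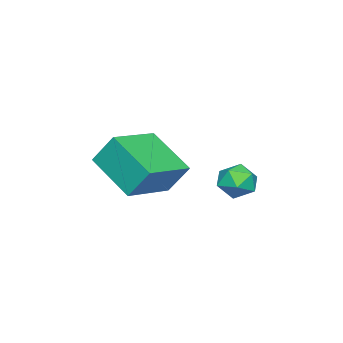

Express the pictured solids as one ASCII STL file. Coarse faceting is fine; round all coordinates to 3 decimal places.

solid 
facet normal -0.947 0.222 -0.231
outer loop
vertex -1.637 1.879 3.562
vertex -1.089 3.302 2.683
vertex -1.549 1.246 2.593
endloop
endfacet
facet normal -0.311 -0.808 0.500
outer loop
vertex 0.109 0.858 2.997
vertex -1.637 1.879 3.562
vertex -1.549 1.246 2.593
endloop
endfacet
facet normal -0.947 0.222 -0.231
outer loop
vertex -1.549 1.246 2.593
vertex -1.089 3.302 2.683
vertex -1.001 2.67 1.714
endloop
endfacet
facet normal 0.076 -0.545 -0.835
outer loop
vertex -1.001 2.67 1.714
vertex 0.109 0.858 2.997
vertex -1.549 1.246 2.593
endloop
endfacet
facet normal -0.076 0.545 0.835
outer loop
vertex -1.637 1.879 3.562
vertex 0.569 2.914 3.087
vertex -1.089 3.302 2.683
endloop
endfacet
facet normal -0.311 -0.809 0.499
outer loop
vertex 0.021 1.49 3.966
vertex -1.637 1.879 3.562
vertex 0.109 0.858 2.997
endloop
endfacet
facet normal -0.076 0.545 0.835
outer loop
vertex 0.021 1.49 3.966
vertex 0.569 2.914 3.087
vertex -1.637 1.879 3.562
endloop
endfacet
facet normal 0.311 0.809 -0.499
outer loop
vertex -1.089 3.302 2.683
vertex 0.569 2.914 3.087
vertex -1.001 2.67 1.714
endloop
endfacet
facet normal 0.076 -0.545 -0.835
outer loop
vertex 0.657 2.281 2.118
vertex 0.109 0.858 2.997
vertex -1.001 2.67 1.714
endloop
endfacet
facet normal 0.311 0.808 -0.500
outer loop
vertex -1.001 2.67 1.714
vertex 0.569 2.914 3.087
vertex 0.657 2.281 2.118
endloop
endfacet
facet normal 0.947 -0.222 0.231
outer loop
vertex 0.657 2.281 2.118
vertex 0.021 1.49 3.966
vertex 0.109 0.858 2.997
endloop
endfacet
facet normal 0.947 -0.222 0.231
outer loop
vertex 0.569 2.914 3.087
vertex 0.021 1.49 3.966
vertex 0.657 2.281 2.118
endloop
endfacet
facet normal -0.253 0.957 0.141
outer loop
vertex -3.441 4.234 0.973
vertex -4.031 4.033 1.28
vertex -3.457 4.129 1.659
endloop
endfacet
facet normal 0.456 0.878 0.145
outer loop
vertex -3.441 4.234 0.973
vertex -3.457 4.129 1.659
vertex -2.915 3.909 1.287
endloop
endfacet
facet normal 0.650 0.591 -0.477
outer loop
vertex -3.441 4.234 0.973
vertex -2.915 3.909 1.287
vertex -3.152 3.677 0.677
endloop
endfacet
facet normal 0.059 0.492 -0.868
outer loop
vertex -3.441 4.234 0.973
vertex -3.152 3.677 0.677
vertex -3.842 3.753 0.673
endloop
endfacet
facet normal -0.498 0.718 -0.486
outer loop
vertex -3.441 4.234 0.973
vertex -3.842 3.753 0.673
vertex -4.031 4.033 1.28
endloop
endfacet
facet normal 0.623 0.416 0.662
outer loop
vertex -2.915 3.909 1.287
vertex -3.457 4.129 1.659
vertex -3.178 3.507 1.787
endloop
endfacet
facet normal -0.524 0.543 0.656
outer loop
vertex -3.457 4.129 1.659
vertex -4.031 4.033 1.28
vertex -3.868 3.583 1.783
endloop
endfacet
facet normal -0.920 0.156 -0.359
outer loop
vertex -4.031 4.033 1.28
vertex -3.842 3.753 0.673
vertex -4.105 3.351 1.173
endloop
endfacet
facet normal -0.017 -0.209 -0.978
outer loop
vertex -3.842 3.753 0.673
vertex -3.152 3.677 0.677
vertex -3.563 3.131 0.801
endloop
endfacet
facet normal 0.937 -0.047 -0.346
outer loop
vertex -3.152 3.677 0.677
vertex -2.915 3.909 1.287
vertex -2.989 3.227 1.18
endloop
endfacet
facet normal -0.059 -0.492 0.868
outer loop
vertex -3.579 3.026 1.487
vertex -3.178 3.507 1.787
vertex -3.868 3.583 1.783
endloop
endfacet
facet normal -0.650 -0.591 0.477
outer loop
vertex -3.579 3.026 1.487
vertex -3.868 3.583 1.783
vertex -4.105 3.351 1.173
endloop
endfacet
facet normal -0.456 -0.878 -0.145
outer loop
vertex -3.579 3.026 1.487
vertex -4.105 3.351 1.173
vertex -3.563 3.131 0.801
endloop
endfacet
facet normal 0.253 -0.957 -0.141
outer loop
vertex -3.579 3.026 1.487
vertex -3.563 3.131 0.801
vertex -2.989 3.227 1.18
endloop
endfacet
facet normal 0.498 -0.718 0.486
outer loop
vertex -3.579 3.026 1.487
vertex -2.989 3.227 1.18
vertex -3.178 3.507 1.787
endloop
endfacet
facet normal 0.017 0.209 0.978
outer loop
vertex -3.868 3.583 1.783
vertex -3.178 3.507 1.787
vertex -3.457 4.129 1.659
endloop
endfacet
facet normal -0.937 0.047 0.346
outer loop
vertex -4.105 3.351 1.173
vertex -3.868 3.583 1.783
vertex -4.031 4.033 1.28
endloop
endfacet
facet normal -0.623 -0.416 -0.662
outer loop
vertex -3.563 3.131 0.801
vertex -4.105 3.351 1.173
vertex -3.842 3.753 0.673
endloop
endfacet
facet normal 0.524 -0.543 -0.656
outer loop
vertex -2.989 3.227 1.18
vertex -3.563 3.131 0.801
vertex -3.152 3.677 0.677
endloop
endfacet
facet normal 0.920 -0.156 0.359
outer loop
vertex -3.178 3.507 1.787
vertex -2.989 3.227 1.18
vertex -2.915 3.909 1.287
endloop
endfacet

endsolid


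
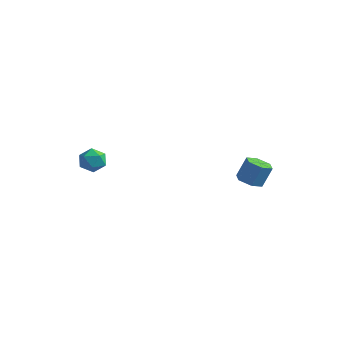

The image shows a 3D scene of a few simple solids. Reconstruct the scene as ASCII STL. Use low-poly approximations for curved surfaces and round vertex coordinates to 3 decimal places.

solid 
facet normal 0.372 0.392 0.841
outer loop
vertex -3.304 -0.59 2.93
vertex -3.723 -0.945 3.281
vertex -3.135 -1.186 3.133
endloop
endfacet
facet normal 0.871 0.361 0.334
outer loop
vertex -3.304 -0.59 2.93
vertex -3.135 -1.186 3.133
vertex -2.984 -0.992 2.53
endloop
endfacet
facet normal 0.639 0.735 -0.227
outer loop
vertex -3.304 -0.59 2.93
vertex -2.984 -0.992 2.53
vertex -3.478 -0.632 2.304
endloop
endfacet
facet normal -0.004 0.998 -0.066
outer loop
vertex -3.304 -0.59 2.93
vertex -3.478 -0.632 2.304
vertex -3.935 -0.603 2.768
endloop
endfacet
facet normal -0.169 0.787 0.594
outer loop
vertex -3.304 -0.59 2.93
vertex -3.935 -0.603 2.768
vertex -3.723 -0.945 3.281
endloop
endfacet
facet normal 0.938 -0.320 0.132
outer loop
vertex -2.984 -0.992 2.53
vertex -3.135 -1.186 3.133
vertex -3.205 -1.597 2.632
endloop
endfacet
facet normal 0.129 -0.271 0.954
outer loop
vertex -3.135 -1.186 3.133
vertex -3.723 -0.945 3.281
vertex -3.662 -1.568 3.096
endloop
endfacet
facet normal -0.748 0.367 0.553
outer loop
vertex -3.723 -0.945 3.281
vertex -3.935 -0.603 2.768
vertex -4.156 -1.208 2.87
endloop
endfacet
facet normal -0.479 0.710 -0.516
outer loop
vertex -3.935 -0.603 2.768
vertex -3.478 -0.632 2.304
vertex -4.005 -1.014 2.267
endloop
endfacet
facet normal 0.563 0.285 -0.776
outer loop
vertex -3.478 -0.632 2.304
vertex -2.984 -0.992 2.53
vertex -3.417 -1.255 2.119
endloop
endfacet
facet normal 0.004 -0.998 0.066
outer loop
vertex -3.836 -1.61 2.47
vertex -3.205 -1.597 2.632
vertex -3.662 -1.568 3.096
endloop
endfacet
facet normal -0.639 -0.735 0.227
outer loop
vertex -3.836 -1.61 2.47
vertex -3.662 -1.568 3.096
vertex -4.156 -1.208 2.87
endloop
endfacet
facet normal -0.871 -0.361 -0.334
outer loop
vertex -3.836 -1.61 2.47
vertex -4.156 -1.208 2.87
vertex -4.005 -1.014 2.267
endloop
endfacet
facet normal -0.372 -0.392 -0.841
outer loop
vertex -3.836 -1.61 2.47
vertex -4.005 -1.014 2.267
vertex -3.417 -1.255 2.119
endloop
endfacet
facet normal 0.169 -0.787 -0.594
outer loop
vertex -3.836 -1.61 2.47
vertex -3.417 -1.255 2.119
vertex -3.205 -1.597 2.632
endloop
endfacet
facet normal 0.479 -0.710 0.516
outer loop
vertex -3.662 -1.568 3.096
vertex -3.205 -1.597 2.632
vertex -3.135 -1.186 3.133
endloop
endfacet
facet normal -0.563 -0.285 0.776
outer loop
vertex -4.156 -1.208 2.87
vertex -3.662 -1.568 3.096
vertex -3.723 -0.945 3.281
endloop
endfacet
facet normal -0.938 0.320 -0.132
outer loop
vertex -4.005 -1.014 2.267
vertex -4.156 -1.208 2.87
vertex -3.935 -0.603 2.768
endloop
endfacet
facet normal -0.129 0.271 -0.954
outer loop
vertex -3.417 -1.255 2.119
vertex -4.005 -1.014 2.267
vertex -3.478 -0.632 2.304
endloop
endfacet
facet normal 0.748 -0.367 -0.553
outer loop
vertex -3.205 -1.597 2.632
vertex -3.417 -1.255 2.119
vertex -2.984 -0.992 2.53
endloop
endfacet
facet normal -0.243 -0.338 -0.909
outer loop
vertex 2.421 2.348 1.429
vertex 1.842 2.282 1.608
vertex 2.027 2.809 1.363
endloop
endfacet
facet normal 0.724 0.561 -0.401
outer loop
vertex 2.421 2.348 1.429
vertex 2.027 2.809 1.363
vertex 2.678 2.705 2.394
endloop
endfacet
facet normal 0.724 0.561 -0.401
outer loop
vertex 2.678 2.705 2.394
vertex 2.027 2.809 1.363
vertex 2.284 3.166 2.328
endloop
endfacet
facet normal 0.241 0.336 0.911
outer loop
vertex 2.678 2.705 2.394
vertex 2.284 3.166 2.328
vertex 2.098 2.638 2.572
endloop
endfacet
facet normal -0.243 -0.338 -0.909
outer loop
vertex 2.027 2.809 1.363
vertex 1.842 2.282 1.608
vertex 1.448 2.743 1.542
endloop
endfacet
facet normal -0.197 0.935 -0.293
outer loop
vertex 2.027 2.809 1.363
vertex 1.448 2.743 1.542
vertex 2.284 3.166 2.328
endloop
endfacet
facet normal -0.198 0.935 -0.292
outer loop
vertex 2.284 3.166 2.328
vertex 1.448 2.743 1.542
vertex 1.704 3.099 2.507
endloop
endfacet
facet normal 0.242 0.335 0.910
outer loop
vertex 2.284 3.166 2.328
vertex 1.704 3.099 2.507
vertex 2.098 2.638 2.572
endloop
endfacet
facet normal -0.241 -0.336 -0.911
outer loop
vertex 1.448 2.743 1.542
vertex 1.842 2.282 1.608
vertex 1.262 2.215 1.786
endloop
endfacet
facet normal -0.921 0.374 0.107
outer loop
vertex 1.448 2.743 1.542
vertex 1.262 2.215 1.786
vertex 1.704 3.099 2.507
endloop
endfacet
facet normal -0.922 0.373 0.107
outer loop
vertex 1.704 3.099 2.507
vertex 1.262 2.215 1.786
vertex 1.519 2.572 2.751
endloop
endfacet
facet normal 0.243 0.336 0.910
outer loop
vertex 1.704 3.099 2.507
vertex 1.519 2.572 2.751
vertex 2.098 2.638 2.572
endloop
endfacet
facet normal -0.241 -0.336 -0.911
outer loop
vertex 1.262 2.215 1.786
vertex 1.842 2.282 1.608
vertex 1.656 1.754 1.852
endloop
endfacet
facet normal -0.724 -0.561 0.401
outer loop
vertex 1.262 2.215 1.786
vertex 1.656 1.754 1.852
vertex 1.519 2.572 2.751
endloop
endfacet
facet normal -0.724 -0.561 0.401
outer loop
vertex 1.519 2.572 2.751
vertex 1.656 1.754 1.852
vertex 1.913 2.111 2.817
endloop
endfacet
facet normal 0.243 0.338 0.909
outer loop
vertex 1.519 2.572 2.751
vertex 1.913 2.111 2.817
vertex 2.098 2.638 2.572
endloop
endfacet
facet normal -0.242 -0.335 -0.910
outer loop
vertex 1.656 1.754 1.852
vertex 1.842 2.282 1.608
vertex 2.236 1.821 1.673
endloop
endfacet
facet normal 0.199 -0.935 0.293
outer loop
vertex 1.656 1.754 1.852
vertex 2.236 1.821 1.673
vertex 1.913 2.111 2.817
endloop
endfacet
facet normal 0.197 -0.936 0.293
outer loop
vertex 1.913 2.111 2.817
vertex 2.236 1.821 1.673
vertex 2.492 2.177 2.638
endloop
endfacet
facet normal 0.243 0.338 0.909
outer loop
vertex 1.913 2.111 2.817
vertex 2.492 2.177 2.638
vertex 2.098 2.638 2.572
endloop
endfacet
facet normal -0.243 -0.336 -0.910
outer loop
vertex 2.236 1.821 1.673
vertex 1.842 2.282 1.608
vertex 2.421 2.348 1.429
endloop
endfacet
facet normal 0.922 -0.373 -0.107
outer loop
vertex 2.236 1.821 1.673
vertex 2.421 2.348 1.429
vertex 2.492 2.177 2.638
endloop
endfacet
facet normal 0.921 -0.374 -0.107
outer loop
vertex 2.492 2.177 2.638
vertex 2.421 2.348 1.429
vertex 2.678 2.705 2.394
endloop
endfacet
facet normal 0.241 0.336 0.911
outer loop
vertex 2.492 2.177 2.638
vertex 2.678 2.705 2.394
vertex 2.098 2.638 2.572
endloop
endfacet

endsolid


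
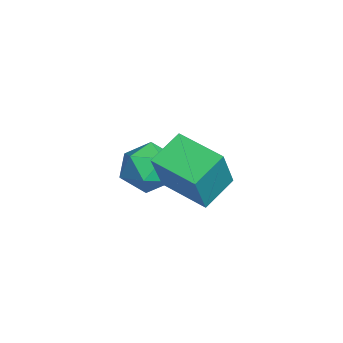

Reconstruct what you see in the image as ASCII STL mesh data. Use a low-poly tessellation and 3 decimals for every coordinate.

solid 
facet normal -0.877 -0.143 0.459
outer loop
vertex -4.647 -2.61 0.461
vertex -4.303 -3.638 0.798
vertex -4.108 -2.732 1.453
endloop
endfacet
facet normal -0.704 0.549 0.450
outer loop
vertex -4.647 -2.61 0.461
vertex -4.108 -2.732 1.453
vertex -3.858 -1.855 0.775
endloop
endfacet
facet normal -0.623 0.747 -0.230
outer loop
vertex -4.647 -2.61 0.461
vertex -3.858 -1.855 0.775
vertex -3.899 -2.22 -0.299
endloop
endfacet
facet normal -0.745 0.178 -0.642
outer loop
vertex -4.647 -2.61 0.461
vertex -3.899 -2.22 -0.299
vertex -4.174 -3.322 -0.285
endloop
endfacet
facet normal -0.902 -0.373 -0.216
outer loop
vertex -4.647 -2.61 0.461
vertex -4.174 -3.322 -0.285
vertex -4.303 -3.638 0.798
endloop
endfacet
facet normal -0.074 0.623 0.779
outer loop
vertex -3.858 -1.855 0.775
vertex -4.108 -2.732 1.453
vertex -3.026 -2.418 1.305
endloop
endfacet
facet normal -0.354 -0.497 0.793
outer loop
vertex -4.108 -2.732 1.453
vertex -4.303 -3.638 0.798
vertex -3.301 -3.52 1.319
endloop
endfacet
facet normal -0.396 -0.868 -0.300
outer loop
vertex -4.303 -3.638 0.798
vertex -4.174 -3.322 -0.285
vertex -3.342 -3.885 0.245
endloop
endfacet
facet normal -0.142 0.023 -0.990
outer loop
vertex -4.174 -3.322 -0.285
vertex -3.899 -2.22 -0.299
vertex -3.092 -3.008 -0.433
endloop
endfacet
facet normal 0.057 0.945 -0.323
outer loop
vertex -3.899 -2.22 -0.299
vertex -3.858 -1.855 0.775
vertex -2.897 -2.102 0.222
endloop
endfacet
facet normal 0.745 -0.178 0.642
outer loop
vertex -2.553 -3.13 0.559
vertex -3.026 -2.418 1.305
vertex -3.301 -3.52 1.319
endloop
endfacet
facet normal 0.623 -0.747 0.230
outer loop
vertex -2.553 -3.13 0.559
vertex -3.301 -3.52 1.319
vertex -3.342 -3.885 0.245
endloop
endfacet
facet normal 0.704 -0.549 -0.450
outer loop
vertex -2.553 -3.13 0.559
vertex -3.342 -3.885 0.245
vertex -3.092 -3.008 -0.433
endloop
endfacet
facet normal 0.877 0.143 -0.459
outer loop
vertex -2.553 -3.13 0.559
vertex -3.092 -3.008 -0.433
vertex -2.897 -2.102 0.222
endloop
endfacet
facet normal 0.902 0.373 0.216
outer loop
vertex -2.553 -3.13 0.559
vertex -2.897 -2.102 0.222
vertex -3.026 -2.418 1.305
endloop
endfacet
facet normal 0.142 -0.023 0.990
outer loop
vertex -3.301 -3.52 1.319
vertex -3.026 -2.418 1.305
vertex -4.108 -2.732 1.453
endloop
endfacet
facet normal -0.057 -0.945 0.323
outer loop
vertex -3.342 -3.885 0.245
vertex -3.301 -3.52 1.319
vertex -4.303 -3.638 0.798
endloop
endfacet
facet normal 0.074 -0.623 -0.779
outer loop
vertex -3.092 -3.008 -0.433
vertex -3.342 -3.885 0.245
vertex -4.174 -3.322 -0.285
endloop
endfacet
facet normal 0.354 0.497 -0.793
outer loop
vertex -2.897 -2.102 0.222
vertex -3.092 -3.008 -0.433
vertex -3.899 -2.22 -0.299
endloop
endfacet
facet normal 0.396 0.868 0.300
outer loop
vertex -3.026 -2.418 1.305
vertex -2.897 -2.102 0.222
vertex -3.858 -1.855 0.775
endloop
endfacet
facet normal -0.460 0.217 -0.861
outer loop
vertex -2.19 -1.618 1.861
vertex -0.92 -0.335 1.506
vertex -1.374 -2.616 1.174
endloop
endfacet
facet normal -0.690 -0.697 0.193
outer loop
vertex -0.38 -3.085 3.034
vertex -2.19 -1.618 1.861
vertex -1.374 -2.616 1.174
endloop
endfacet
facet normal -0.460 0.217 -0.861
outer loop
vertex -1.374 -2.616 1.174
vertex -0.92 -0.335 1.506
vertex -0.104 -1.332 0.819
endloop
endfacet
facet normal 0.559 -0.683 -0.471
outer loop
vertex -0.104 -1.332 0.819
vertex -0.38 -3.085 3.034
vertex -1.374 -2.616 1.174
endloop
endfacet
facet normal -0.558 0.683 0.471
outer loop
vertex -2.19 -1.618 1.861
vertex 0.074 -0.804 3.366
vertex -0.92 -0.335 1.506
endloop
endfacet
facet normal -0.690 -0.698 0.193
outer loop
vertex -1.196 -2.088 3.721
vertex -2.19 -1.618 1.861
vertex -0.38 -3.085 3.034
endloop
endfacet
facet normal -0.559 0.683 0.471
outer loop
vertex -1.196 -2.088 3.721
vertex 0.074 -0.804 3.366
vertex -2.19 -1.618 1.861
endloop
endfacet
facet normal 0.690 0.698 -0.193
outer loop
vertex -0.92 -0.335 1.506
vertex 0.074 -0.804 3.366
vertex -0.104 -1.332 0.819
endloop
endfacet
facet normal 0.558 -0.683 -0.471
outer loop
vertex 0.89 -1.802 2.679
vertex -0.38 -3.085 3.034
vertex -0.104 -1.332 0.819
endloop
endfacet
facet normal 0.690 0.697 -0.193
outer loop
vertex -0.104 -1.332 0.819
vertex 0.074 -0.804 3.366
vertex 0.89 -1.802 2.679
endloop
endfacet
facet normal 0.460 -0.217 0.861
outer loop
vertex 0.89 -1.802 2.679
vertex -1.196 -2.088 3.721
vertex -0.38 -3.085 3.034
endloop
endfacet
facet normal 0.460 -0.217 0.861
outer loop
vertex 0.074 -0.804 3.366
vertex -1.196 -2.088 3.721
vertex 0.89 -1.802 2.679
endloop
endfacet

endsolid


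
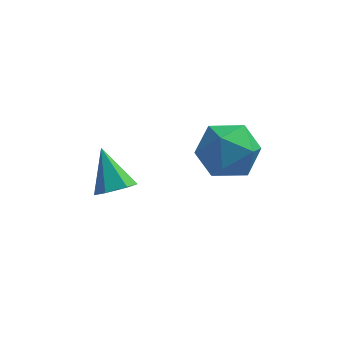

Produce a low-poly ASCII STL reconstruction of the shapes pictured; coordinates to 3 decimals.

solid 
facet normal 0.362 -0.570 -0.738
outer loop
vertex -2.16 2.146 -2.482
vertex -2.786 1.913 -2.609
vertex -2.559 2.47 -2.928
endloop
endfacet
facet normal 0.551 0.827 0.108
outer loop
vertex -2.16 2.146 -2.482
vertex -2.559 2.47 -2.928
vertex -3.354 2.807 -1.451
endloop
endfacet
facet normal 0.363 -0.570 -0.737
outer loop
vertex -2.559 2.47 -2.928
vertex -2.786 1.913 -2.609
vertex -3.185 2.236 -3.055
endloop
endfacet
facet normal -0.265 0.899 -0.348
outer loop
vertex -2.559 2.47 -2.928
vertex -3.185 2.236 -3.055
vertex -3.354 2.807 -1.451
endloop
endfacet
facet normal 0.362 -0.571 -0.737
outer loop
vertex -3.185 2.236 -3.055
vertex -2.786 1.913 -2.609
vertex -3.412 1.68 -2.736
endloop
endfacet
facet normal -0.942 0.272 -0.196
outer loop
vertex -3.185 2.236 -3.055
vertex -3.412 1.68 -2.736
vertex -3.354 2.807 -1.451
endloop
endfacet
facet normal 0.362 -0.569 -0.739
outer loop
vertex -3.412 1.68 -2.736
vertex -2.786 1.913 -2.609
vertex -3.012 1.356 -2.291
endloop
endfacet
facet normal -0.805 -0.428 0.412
outer loop
vertex -3.412 1.68 -2.736
vertex -3.012 1.356 -2.291
vertex -3.354 2.807 -1.451
endloop
endfacet
facet normal 0.362 -0.569 -0.738
outer loop
vertex -3.012 1.356 -2.291
vertex -2.786 1.913 -2.609
vertex -2.386 1.59 -2.164
endloop
endfacet
facet normal 0.011 -0.499 0.866
outer loop
vertex -3.012 1.356 -2.291
vertex -2.386 1.59 -2.164
vertex -3.354 2.807 -1.451
endloop
endfacet
facet normal 0.362 -0.569 -0.738
outer loop
vertex -2.386 1.59 -2.164
vertex -2.786 1.913 -2.609
vertex -2.16 2.146 -2.482
endloop
endfacet
facet normal 0.688 0.129 0.714
outer loop
vertex -2.386 1.59 -2.164
vertex -2.16 2.146 -2.482
vertex -3.354 2.807 -1.451
endloop
endfacet
facet normal -0.549 0.834 0.048
outer loop
vertex 0.666 2.647 -0.152
vertex -0.181 2.113 -0.566
vertex -0.034 2.148 0.507
endloop
endfacet
facet normal -0.056 0.824 0.564
outer loop
vertex 0.666 2.647 -0.152
vertex -0.034 2.148 0.507
vertex 1.03 2.088 0.701
endloop
endfacet
facet normal 0.585 0.770 0.255
outer loop
vertex 0.666 2.647 -0.152
vertex 1.03 2.088 0.701
vertex 1.54 2.016 -0.252
endloop
endfacet
facet normal 0.488 0.747 -0.451
outer loop
vertex 0.666 2.647 -0.152
vertex 1.54 2.016 -0.252
vertex 0.792 2.032 -1.034
endloop
endfacet
facet normal -0.213 0.787 -0.579
outer loop
vertex 0.666 2.647 -0.152
vertex 0.792 2.032 -1.034
vertex -0.181 2.113 -0.566
endloop
endfacet
facet normal -0.161 0.237 0.958
outer loop
vertex 1.03 2.088 0.701
vertex -0.034 2.148 0.507
vertex 0.408 1.208 0.814
endloop
endfacet
facet normal -0.959 0.254 0.123
outer loop
vertex -0.034 2.148 0.507
vertex -0.181 2.113 -0.566
vertex -0.34 1.224 0.032
endloop
endfacet
facet normal -0.414 0.178 -0.892
outer loop
vertex -0.181 2.113 -0.566
vertex 0.792 2.032 -1.034
vertex 0.17 1.152 -0.921
endloop
endfacet
facet normal 0.719 0.114 -0.685
outer loop
vertex 0.792 2.032 -1.034
vertex 1.54 2.016 -0.252
vertex 1.234 1.092 -0.727
endloop
endfacet
facet normal 0.876 0.151 0.458
outer loop
vertex 1.54 2.016 -0.252
vertex 1.03 2.088 0.701
vertex 1.381 1.127 0.346
endloop
endfacet
facet normal -0.488 -0.747 0.451
outer loop
vertex 0.534 0.593 -0.068
vertex 0.408 1.208 0.814
vertex -0.34 1.224 0.032
endloop
endfacet
facet normal -0.585 -0.770 -0.255
outer loop
vertex 0.534 0.593 -0.068
vertex -0.34 1.224 0.032
vertex 0.17 1.152 -0.921
endloop
endfacet
facet normal 0.056 -0.824 -0.564
outer loop
vertex 0.534 0.593 -0.068
vertex 0.17 1.152 -0.921
vertex 1.234 1.092 -0.727
endloop
endfacet
facet normal 0.549 -0.834 -0.048
outer loop
vertex 0.534 0.593 -0.068
vertex 1.234 1.092 -0.727
vertex 1.381 1.127 0.346
endloop
endfacet
facet normal 0.213 -0.787 0.579
outer loop
vertex 0.534 0.593 -0.068
vertex 1.381 1.127 0.346
vertex 0.408 1.208 0.814
endloop
endfacet
facet normal -0.719 -0.114 0.685
outer loop
vertex -0.34 1.224 0.032
vertex 0.408 1.208 0.814
vertex -0.034 2.148 0.507
endloop
endfacet
facet normal -0.876 -0.151 -0.458
outer loop
vertex 0.17 1.152 -0.921
vertex -0.34 1.224 0.032
vertex -0.181 2.113 -0.566
endloop
endfacet
facet normal 0.161 -0.237 -0.958
outer loop
vertex 1.234 1.092 -0.727
vertex 0.17 1.152 -0.921
vertex 0.792 2.032 -1.034
endloop
endfacet
facet normal 0.959 -0.254 -0.123
outer loop
vertex 1.381 1.127 0.346
vertex 1.234 1.092 -0.727
vertex 1.54 2.016 -0.252
endloop
endfacet
facet normal 0.414 -0.178 0.892
outer loop
vertex 0.408 1.208 0.814
vertex 1.381 1.127 0.346
vertex 1.03 2.088 0.701
endloop
endfacet

endsolid


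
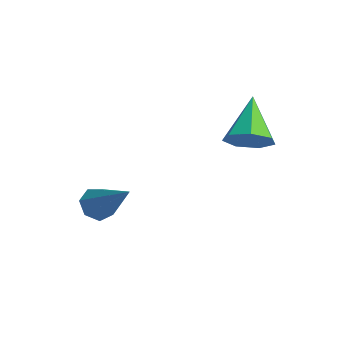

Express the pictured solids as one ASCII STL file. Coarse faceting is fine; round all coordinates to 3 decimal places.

solid 
facet normal -0.700 -0.217 -0.680
outer loop
vertex -2.523 -0.295 -4.658
vertex -2.987 -0.15 -4.227
vertex -2.694 0.243 -4.654
endloop
endfacet
facet normal 0.816 0.263 -0.515
outer loop
vertex -2.523 -0.295 -4.658
vertex -2.694 0.243 -4.654
vertex -1.573 0.29 -2.853
endloop
endfacet
facet normal -0.700 -0.218 -0.680
outer loop
vertex -2.694 0.243 -4.654
vertex -2.987 -0.15 -4.227
vertex -3.086 0.484 -4.328
endloop
endfacet
facet normal 0.353 0.903 -0.243
outer loop
vertex -2.694 0.243 -4.654
vertex -3.086 0.484 -4.328
vertex -1.573 0.29 -2.853
endloop
endfacet
facet normal -0.699 -0.218 -0.681
outer loop
vertex -3.086 0.484 -4.328
vertex -2.987 -0.15 -4.227
vertex -3.404 0.247 -3.926
endloop
endfacet
facet normal -0.229 0.907 0.354
outer loop
vertex -3.086 0.484 -4.328
vertex -3.404 0.247 -3.926
vertex -1.573 0.29 -2.853
endloop
endfacet
facet normal -0.700 -0.219 -0.680
outer loop
vertex -3.404 0.247 -3.926
vertex -2.987 -0.15 -4.227
vertex -3.407 -0.289 -3.75
endloop
endfacet
facet normal -0.491 0.274 0.827
outer loop
vertex -3.404 0.247 -3.926
vertex -3.407 -0.289 -3.75
vertex -1.573 0.29 -2.853
endloop
endfacet
facet normal -0.700 -0.218 -0.680
outer loop
vertex -3.407 -0.289 -3.75
vertex -2.987 -0.15 -4.227
vertex -3.094 -0.721 -3.934
endloop
endfacet
facet normal -0.237 -0.521 0.820
outer loop
vertex -3.407 -0.289 -3.75
vertex -3.094 -0.721 -3.934
vertex -1.573 0.29 -2.853
endloop
endfacet
facet normal -0.699 -0.218 -0.681
outer loop
vertex -3.094 -0.721 -3.934
vertex -2.987 -0.15 -4.227
vertex -2.7 -0.723 -4.338
endloop
endfacet
facet normal 0.342 -0.877 0.338
outer loop
vertex -3.094 -0.721 -3.934
vertex -2.7 -0.723 -4.338
vertex -1.573 0.29 -2.853
endloop
endfacet
facet normal -0.700 -0.219 -0.680
outer loop
vertex -2.7 -0.723 -4.338
vertex -2.987 -0.15 -4.227
vertex -2.523 -0.295 -4.658
endloop
endfacet
facet normal 0.811 -0.527 -0.256
outer loop
vertex -2.7 -0.723 -4.338
vertex -2.523 -0.295 -4.658
vertex -1.573 0.29 -2.853
endloop
endfacet
facet normal 0.669 -0.435 -0.602
outer loop
vertex 0.417 3.332 0.029
vertex -0.038 3.534 -0.623
vertex 0.563 3.963 -0.265
endloop
endfacet
facet normal 0.401 0.309 0.862
outer loop
vertex 0.417 3.332 0.029
vertex 0.563 3.963 -0.265
vertex -1.222 4.306 0.443
endloop
endfacet
facet normal 0.669 -0.436 -0.601
outer loop
vertex 0.563 3.963 -0.265
vertex -0.038 3.534 -0.623
vertex 0.257 4.271 -0.829
endloop
endfacet
facet normal 0.301 0.896 0.326
outer loop
vertex 0.563 3.963 -0.265
vertex 0.257 4.271 -0.829
vertex -1.222 4.306 0.443
endloop
endfacet
facet normal 0.669 -0.436 -0.602
outer loop
vertex 0.257 4.271 -0.829
vertex -0.038 3.534 -0.623
vertex -0.271 4.025 -1.237
endloop
endfacet
facet normal -0.219 0.935 -0.280
outer loop
vertex 0.257 4.271 -0.829
vertex -0.271 4.025 -1.237
vertex -1.222 4.306 0.443
endloop
endfacet
facet normal 0.669 -0.435 -0.602
outer loop
vertex -0.271 4.025 -1.237
vertex -0.038 3.534 -0.623
vertex -0.623 3.409 -1.183
endloop
endfacet
facet normal -0.769 0.396 -0.502
outer loop
vertex -0.271 4.025 -1.237
vertex -0.623 3.409 -1.183
vertex -1.222 4.306 0.443
endloop
endfacet
facet normal 0.669 -0.435 -0.602
outer loop
vertex -0.623 3.409 -1.183
vertex -0.038 3.534 -0.623
vertex -0.534 2.887 -0.707
endloop
endfacet
facet normal -0.934 -0.315 -0.170
outer loop
vertex -0.623 3.409 -1.183
vertex -0.534 2.887 -0.707
vertex -1.222 4.306 0.443
endloop
endfacet
facet normal 0.670 -0.436 -0.601
outer loop
vertex -0.534 2.887 -0.707
vertex -0.038 3.534 -0.623
vertex -0.072 2.853 -0.167
endloop
endfacet
facet normal -0.590 -0.661 0.463
outer loop
vertex -0.534 2.887 -0.707
vertex -0.072 2.853 -0.167
vertex -1.222 4.306 0.443
endloop
endfacet
facet normal 0.669 -0.436 -0.602
outer loop
vertex -0.072 2.853 -0.167
vertex -0.038 3.534 -0.623
vertex 0.417 3.332 0.029
endloop
endfacet
facet normal 0.005 -0.383 0.924
outer loop
vertex -0.072 2.853 -0.167
vertex 0.417 3.332 0.029
vertex -1.222 4.306 0.443
endloop
endfacet

endsolid


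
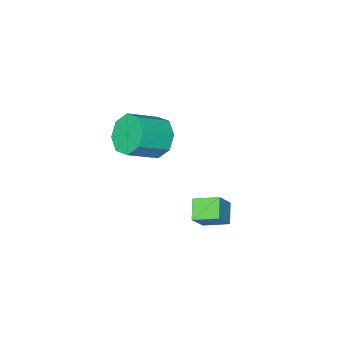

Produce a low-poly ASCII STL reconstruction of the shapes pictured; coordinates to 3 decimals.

solid 
facet normal -0.550 0.772 0.318
outer loop
vertex 2.22 1.208 -2.422
vertex 2.734 1.771 -2.9
vertex 1.605 1.097 -3.216
endloop
endfacet
facet normal -0.572 -0.625 0.531
outer loop
vertex 2.166 0.309 -3.54
vertex 2.22 1.208 -2.422
vertex 1.605 1.097 -3.216
endloop
endfacet
facet normal -0.550 0.772 0.319
outer loop
vertex 1.605 1.097 -3.216
vertex 2.734 1.771 -2.9
vertex 2.119 1.66 -3.693
endloop
endfacet
facet normal -0.609 -0.110 -0.786
outer loop
vertex 2.119 1.66 -3.693
vertex 2.166 0.309 -3.54
vertex 1.605 1.097 -3.216
endloop
endfacet
facet normal 0.609 0.111 0.785
outer loop
vertex 2.22 1.208 -2.422
vertex 3.295 0.983 -3.224
vertex 2.734 1.771 -2.9
endloop
endfacet
facet normal -0.572 -0.626 0.531
outer loop
vertex 2.781 0.42 -2.747
vertex 2.22 1.208 -2.422
vertex 2.166 0.309 -3.54
endloop
endfacet
facet normal 0.609 0.110 0.786
outer loop
vertex 2.781 0.42 -2.747
vertex 3.295 0.983 -3.224
vertex 2.22 1.208 -2.422
endloop
endfacet
facet normal 0.572 0.625 -0.531
outer loop
vertex 2.734 1.771 -2.9
vertex 3.295 0.983 -3.224
vertex 2.119 1.66 -3.693
endloop
endfacet
facet normal -0.610 -0.110 -0.785
outer loop
vertex 2.68 0.872 -4.018
vertex 2.166 0.309 -3.54
vertex 2.119 1.66 -3.693
endloop
endfacet
facet normal 0.572 0.626 -0.530
outer loop
vertex 2.119 1.66 -3.693
vertex 3.295 0.983 -3.224
vertex 2.68 0.872 -4.018
endloop
endfacet
facet normal 0.550 -0.772 -0.318
outer loop
vertex 2.68 0.872 -4.018
vertex 2.781 0.42 -2.747
vertex 2.166 0.309 -3.54
endloop
endfacet
facet normal 0.550 -0.772 -0.318
outer loop
vertex 3.295 0.983 -3.224
vertex 2.781 0.42 -2.747
vertex 2.68 0.872 -4.018
endloop
endfacet
facet normal -0.846 0.167 -0.507
outer loop
vertex 1.915 -2.523 -3.042
vertex 1.467 -3.079 -2.478
vertex 1.651 -2.188 -2.491
endloop
endfacet
facet normal 0.375 0.861 -0.344
outer loop
vertex 1.915 -2.523 -3.042
vertex 1.651 -2.188 -2.491
vertex 3.141 -2.764 -2.306
endloop
endfacet
facet normal 0.375 0.862 -0.342
outer loop
vertex 3.141 -2.764 -2.306
vertex 1.651 -2.188 -2.491
vertex 2.876 -2.43 -1.755
endloop
endfacet
facet normal 0.846 -0.166 0.507
outer loop
vertex 3.141 -2.764 -2.306
vertex 2.876 -2.43 -1.755
vertex 2.693 -3.321 -1.742
endloop
endfacet
facet normal -0.845 0.167 -0.508
outer loop
vertex 1.651 -2.188 -2.491
vertex 1.467 -3.079 -2.478
vertex 1.279 -2.375 -1.933
endloop
endfacet
facet normal -0.003 0.949 0.316
outer loop
vertex 1.651 -2.188 -2.491
vertex 1.279 -2.375 -1.933
vertex 2.876 -2.43 -1.755
endloop
endfacet
facet normal -0.003 0.949 0.316
outer loop
vertex 2.876 -2.43 -1.755
vertex 1.279 -2.375 -1.933
vertex 2.504 -2.617 -1.197
endloop
endfacet
facet normal 0.845 -0.166 0.508
outer loop
vertex 2.876 -2.43 -1.755
vertex 2.504 -2.617 -1.197
vertex 2.693 -3.321 -1.742
endloop
endfacet
facet normal -0.845 0.167 -0.507
outer loop
vertex 1.279 -2.375 -1.933
vertex 1.467 -3.079 -2.478
vertex 1.017 -2.975 -1.694
endloop
endfacet
facet normal -0.380 0.481 0.790
outer loop
vertex 1.279 -2.375 -1.933
vertex 1.017 -2.975 -1.694
vertex 2.504 -2.617 -1.197
endloop
endfacet
facet normal -0.380 0.480 0.791
outer loop
vertex 2.504 -2.617 -1.197
vertex 1.017 -2.975 -1.694
vertex 2.243 -3.217 -0.958
endloop
endfacet
facet normal 0.846 -0.166 0.507
outer loop
vertex 2.504 -2.617 -1.197
vertex 2.243 -3.217 -0.958
vertex 2.693 -3.321 -1.742
endloop
endfacet
facet normal -0.846 0.166 -0.507
outer loop
vertex 1.017 -2.975 -1.694
vertex 1.467 -3.079 -2.478
vertex 1.019 -3.636 -1.914
endloop
endfacet
facet normal -0.534 -0.268 0.802
outer loop
vertex 1.017 -2.975 -1.694
vertex 1.019 -3.636 -1.914
vertex 2.243 -3.217 -0.958
endloop
endfacet
facet normal -0.534 -0.269 0.802
outer loop
vertex 2.243 -3.217 -0.958
vertex 1.019 -3.636 -1.914
vertex 2.245 -3.877 -1.178
endloop
endfacet
facet normal 0.845 -0.167 0.507
outer loop
vertex 2.243 -3.217 -0.958
vertex 2.245 -3.877 -1.178
vertex 2.693 -3.321 -1.742
endloop
endfacet
facet normal -0.846 0.166 -0.507
outer loop
vertex 1.019 -3.636 -1.914
vertex 1.467 -3.079 -2.478
vertex 1.284 -3.97 -2.465
endloop
endfacet
facet normal -0.375 -0.862 0.342
outer loop
vertex 1.019 -3.636 -1.914
vertex 1.284 -3.97 -2.465
vertex 2.245 -3.877 -1.178
endloop
endfacet
facet normal -0.376 -0.861 0.343
outer loop
vertex 2.245 -3.877 -1.178
vertex 1.284 -3.97 -2.465
vertex 2.509 -4.212 -1.729
endloop
endfacet
facet normal 0.846 -0.167 0.507
outer loop
vertex 2.245 -3.877 -1.178
vertex 2.509 -4.212 -1.729
vertex 2.693 -3.321 -1.742
endloop
endfacet
facet normal -0.845 0.166 -0.508
outer loop
vertex 1.284 -3.97 -2.465
vertex 1.467 -3.079 -2.478
vertex 1.656 -3.783 -3.023
endloop
endfacet
facet normal 0.003 -0.949 -0.316
outer loop
vertex 1.284 -3.97 -2.465
vertex 1.656 -3.783 -3.023
vertex 2.509 -4.212 -1.729
endloop
endfacet
facet normal 0.003 -0.949 -0.316
outer loop
vertex 2.509 -4.212 -1.729
vertex 1.656 -3.783 -3.023
vertex 2.881 -4.025 -2.287
endloop
endfacet
facet normal 0.845 -0.167 0.508
outer loop
vertex 2.509 -4.212 -1.729
vertex 2.881 -4.025 -2.287
vertex 2.693 -3.321 -1.742
endloop
endfacet
facet normal -0.846 0.166 -0.507
outer loop
vertex 1.656 -3.783 -3.023
vertex 1.467 -3.079 -2.478
vertex 1.917 -3.183 -3.262
endloop
endfacet
facet normal 0.380 -0.480 -0.791
outer loop
vertex 1.656 -3.783 -3.023
vertex 1.917 -3.183 -3.262
vertex 2.881 -4.025 -2.287
endloop
endfacet
facet normal 0.380 -0.481 -0.790
outer loop
vertex 2.881 -4.025 -2.287
vertex 1.917 -3.183 -3.262
vertex 3.143 -3.425 -2.526
endloop
endfacet
facet normal 0.845 -0.167 0.507
outer loop
vertex 2.881 -4.025 -2.287
vertex 3.143 -3.425 -2.526
vertex 2.693 -3.321 -1.742
endloop
endfacet
facet normal -0.845 0.167 -0.507
outer loop
vertex 1.917 -3.183 -3.262
vertex 1.467 -3.079 -2.478
vertex 1.915 -2.523 -3.042
endloop
endfacet
facet normal 0.534 0.269 -0.801
outer loop
vertex 1.917 -3.183 -3.262
vertex 1.915 -2.523 -3.042
vertex 3.143 -3.425 -2.526
endloop
endfacet
facet normal 0.534 0.268 -0.802
outer loop
vertex 3.143 -3.425 -2.526
vertex 1.915 -2.523 -3.042
vertex 3.141 -2.764 -2.306
endloop
endfacet
facet normal 0.846 -0.166 0.507
outer loop
vertex 3.143 -3.425 -2.526
vertex 3.141 -2.764 -2.306
vertex 2.693 -3.321 -1.742
endloop
endfacet

endsolid
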